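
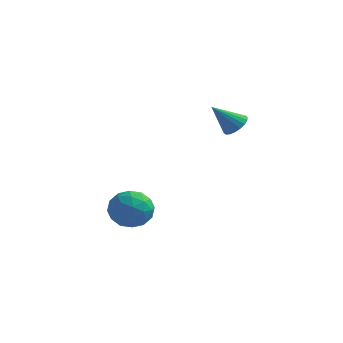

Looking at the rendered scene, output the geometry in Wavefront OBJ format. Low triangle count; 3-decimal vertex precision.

v 4.279 0.263 2.557
v 4.728 -0.308 2.626
v 3.321 -0.343 3.783
v 4.855 -0.092 2.832
v 4.868 0.195 2.984
v 4.764 0.495 3.051
v 4.564 0.75 3.021
v 4.308 0.908 2.898
v 4.046 0.938 2.709
v 3.831 0.835 2.489
v 3.704 0.618 2.282
v 3.691 0.331 2.131
v 3.795 0.031 2.063
v 3.995 -0.224 2.094
v 4.251 -0.382 2.216
v 4.513 -0.412 2.406
v -0.899 -1.377 -2.036
v -0.224 -0.527 -2.465
v -0.156 -2.593 -3.275
v 0.519 -1.743 -3.704
v 0.714 -2.158 -2.63
v 0.255 -1.406 -1.865
v -0.635 -1.714 -3.875
v -1.094 -0.962 -3.11
v -0.06 -0.735 -3.601
v 0.773 -1.01 -2.832
v -1.153 -2.11 -2.908
v -0.32 -2.385 -2.139
v -0.627 -0.845 -2.142
v 0.247 -2.275 -3.598
v 0.361 -2.519 -2.967
v 0.758 -2.019 -3.219
v -0.346 -1.362 -1.789
v 0.051 -0.863 -2.041
v 0.603 -1.821 -2.138
v -0.431 -2.257 -3.699
v -0.034 -1.758 -3.951
v -1.138 -1.101 -2.521
v -0.741 -0.601 -2.773
v -0.983 -1.299 -3.602
v -0.134 -0.468 -3.062
v 0.303 -1.183 -3.79
v -0.375 -1.165 -3.891
v -0.645 -0.724 -3.441
v 0.356 -0.63 -2.609
v 0.793 -1.344 -3.338
v 0.908 -1.588 -2.707
v 0.638 -1.146 -2.257
v 0.453 -0.752 -3.278
v -1.173 -1.776 -2.402
v -0.736 -2.49 -3.131
v -1.018 -1.974 -3.483
v -1.288 -1.532 -3.033
v -0.683 -1.937 -1.95
v -0.246 -2.652 -2.678
v 0.265 -2.396 -2.299
v -0.005 -1.955 -1.849
v -0.833 -2.368 -2.462
f 2 1 4
f 2 4 3
f 4 1 5
f 4 5 3
f 5 1 6
f 5 6 3
f 6 1 7
f 6 7 3
f 7 1 8
f 7 8 3
f 8 1 9
f 8 9 3
f 9 1 10
f 9 10 3
f 10 1 11
f 10 11 3
f 11 1 12
f 11 12 3
f 12 1 13
f 12 13 3
f 13 1 14
f 13 14 3
f 14 1 15
f 14 15 3
f 15 1 16
f 15 16 3
f 16 1 2
f 16 2 3
f 17 54 33
f 54 28 57
f 33 57 22
f 54 57 33
f 17 33 29
f 33 22 34
f 29 34 18
f 33 34 29
f 17 29 38
f 29 18 39
f 38 39 24
f 29 39 38
f 17 38 50
f 38 24 53
f 50 53 27
f 38 53 50
f 17 50 54
f 50 27 58
f 54 58 28
f 50 58 54
f 18 34 45
f 34 22 48
f 45 48 26
f 34 48 45
f 22 57 35
f 57 28 56
f 35 56 21
f 57 56 35
f 28 58 55
f 58 27 51
f 55 51 19
f 58 51 55
f 27 53 52
f 53 24 40
f 52 40 23
f 53 40 52
f 24 39 44
f 39 18 41
f 44 41 25
f 39 41 44
f 20 46 32
f 46 26 47
f 32 47 21
f 46 47 32
f 20 32 30
f 32 21 31
f 30 31 19
f 32 31 30
f 20 30 37
f 30 19 36
f 37 36 23
f 30 36 37
f 20 37 42
f 37 23 43
f 42 43 25
f 37 43 42
f 20 42 46
f 42 25 49
f 46 49 26
f 42 49 46
f 21 47 35
f 47 26 48
f 35 48 22
f 47 48 35
f 19 31 55
f 31 21 56
f 55 56 28
f 31 56 55
f 23 36 52
f 36 19 51
f 52 51 27
f 36 51 52
f 25 43 44
f 43 23 40
f 44 40 24
f 43 40 44
f 26 49 45
f 49 25 41
f 45 41 18
f 49 41 45



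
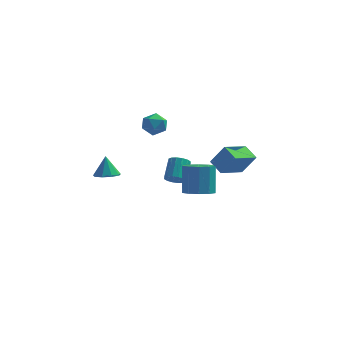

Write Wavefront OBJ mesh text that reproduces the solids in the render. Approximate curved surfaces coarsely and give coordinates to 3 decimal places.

v 3.072 -3.28 0.368
v 2.386 -2.63 0.802
v 3.993 -1.913 -0.221
v 3.307 -1.263 0.214
v 3.833 -3.277 1.566
v 3.147 -2.627 2.001
v 4.754 -1.91 0.978
v 4.068 -1.26 1.412
v -3.63 -1.038 -1.787
v -3.209 -1.632 -1.536
v -3.79 -0.622 -0.533
v -2.897 -1.219 -1.633
v -2.928 -0.721 -1.802
v -3.287 -0.371 -1.964
v -3.806 -0.334 -2.043
v -4.243 -0.625 -2.002
v -4.393 -1.11 -1.86
v -4.185 -1.561 -1.684
v -3.718 -1.767 -1.556
v 1.993 -3.824 -0.935
v 2.799 -3.398 -1.063
v 2.673 -2.671 0.568
v 1.867 -3.096 0.695
v 2.387 -3.053 -1.249
v 2.26 -2.326 0.382
v 1.824 -3.003 -1.315
v 1.698 -2.275 0.316
v 1.326 -3.266 -1.236
v 1.2 -2.538 0.395
v 1.083 -3.742 -1.042
v 0.957 -3.015 0.588
v 1.187 -4.249 -0.808
v 1.061 -3.522 0.823
v 1.6 -4.594 -0.622
v 1.473 -3.867 1.009
v 2.162 -4.645 -0.556
v 2.036 -3.917 1.075
v 2.66 -4.382 -0.635
v 2.534 -3.654 0.996
v 2.903 -3.905 -0.828
v 2.777 -3.178 0.802
v -0.331 1.62 -3.294
v 0.273 1.762 -3.49
v 0.314 2.863 -2.562
v -0.289 2.72 -2.366
v 0.071 1.94 -3.692
v 0.112 3.041 -2.764
v -0.238 2.032 -3.787
v -0.197 3.133 -2.86
v -0.572 2.014 -3.751
v -0.531 3.114 -2.823
v -0.841 1.89 -3.592
v -0.8 2.99 -2.664
v -0.974 1.693 -3.353
v -0.933 2.794 -2.425
v -0.934 1.477 -3.098
v -0.893 2.578 -2.17
v -0.732 1.299 -2.896
v -0.691 2.4 -1.968
v -0.423 1.207 -2.8
v -0.382 2.308 -1.873
v -0.089 1.226 -2.837
v -0.048 2.326 -1.909
v 0.18 1.35 -2.996
v 0.221 2.45 -2.068
v 0.313 1.546 -3.235
v 0.354 2.647 -2.307
v -1.369 1.452 2.026
v -0.79 1.564 1.456
v -1.99 0.596 1.224
v -1.411 0.708 0.654
v -1.23 0.317 1.352
v -0.846 0.846 1.848
v -1.934 1.314 0.832
v -1.55 1.843 1.328
v -1.139 1.479 0.719
v -0.704 0.863 1.04
v -2.076 1.297 1.64
v -1.641 0.681 1.961
f 2 4 1
f 5 2 1
f 1 4 3
f 3 5 1
f 2 8 4
f 6 2 5
f 6 8 2
f 4 8 3
f 7 5 3
f 3 8 7
f 7 6 5
f 8 6 7
f 10 9 12
f 10 12 11
f 12 9 13
f 12 13 11
f 13 9 14
f 13 14 11
f 14 9 15
f 14 15 11
f 15 9 16
f 15 16 11
f 16 9 17
f 16 17 11
f 17 9 18
f 17 18 11
f 18 9 19
f 18 19 11
f 19 9 10
f 19 10 11
f 21 20 24
f 21 24 22
f 22 24 25
f 22 25 23
f 24 20 26
f 24 26 25
f 25 26 27
f 25 27 23
f 26 20 28
f 26 28 27
f 27 28 29
f 27 29 23
f 28 20 30
f 28 30 29
f 29 30 31
f 29 31 23
f 30 20 32
f 30 32 31
f 31 32 33
f 31 33 23
f 32 20 34
f 32 34 33
f 33 34 35
f 33 35 23
f 34 20 36
f 34 36 35
f 35 36 37
f 35 37 23
f 36 20 38
f 36 38 37
f 37 38 39
f 37 39 23
f 38 20 40
f 38 40 39
f 39 40 41
f 39 41 23
f 40 20 21
f 40 21 41
f 41 21 22
f 41 22 23
f 43 42 46
f 43 46 44
f 44 46 47
f 44 47 45
f 46 42 48
f 46 48 47
f 47 48 49
f 47 49 45
f 48 42 50
f 48 50 49
f 49 50 51
f 49 51 45
f 50 42 52
f 50 52 51
f 51 52 53
f 51 53 45
f 52 42 54
f 52 54 53
f 53 54 55
f 53 55 45
f 54 42 56
f 54 56 55
f 55 56 57
f 55 57 45
f 56 42 58
f 56 58 57
f 57 58 59
f 57 59 45
f 58 42 60
f 58 60 59
f 59 60 61
f 59 61 45
f 60 42 62
f 60 62 61
f 61 62 63
f 61 63 45
f 62 42 64
f 62 64 63
f 63 64 65
f 63 65 45
f 64 42 66
f 64 66 65
f 65 66 67
f 65 67 45
f 66 42 43
f 66 43 67
f 67 43 44
f 67 44 45
f 68 79 73
f 68 73 69
f 68 69 75
f 68 75 78
f 68 78 79
f 69 73 77
f 73 79 72
f 79 78 70
f 78 75 74
f 75 69 76
f 71 77 72
f 71 72 70
f 71 70 74
f 71 74 76
f 71 76 77
f 72 77 73
f 70 72 79
f 74 70 78
f 76 74 75
f 77 76 69



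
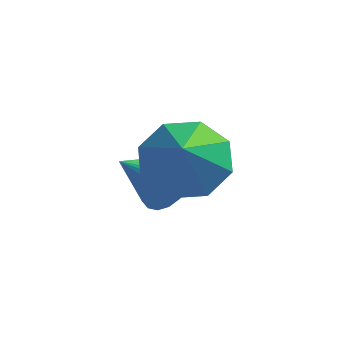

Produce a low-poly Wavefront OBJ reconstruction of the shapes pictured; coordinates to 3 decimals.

v -2.285 0.011 -0.571
v -1.641 -0.471 -1.18
v -1.975 -1.091 0.631
v -1.296 0.08 -0.763
v -1.531 0.592 -0.233
v -2.207 0.763 0.099
v -2.93 0.494 0.039
v -3.274 -0.058 -0.379
v -3.04 -0.569 -0.909
v -2.363 -0.74 -1.241
v -3.061 1.056 -2.277
v -2.46 0.99 -1.817
v -3.879 0.404 -1.303
v -2.591 1.289 -1.727
v -2.815 1.541 -1.746
v -3.088 1.698 -1.871
v -3.356 1.727 -2.076
v -3.565 1.623 -2.321
v -3.674 1.408 -2.557
v -3.662 1.122 -2.738
v -3.531 0.823 -2.828
v -3.306 0.571 -2.808
v -3.033 0.415 -2.684
v -2.766 0.385 -2.479
v -2.557 0.489 -2.234
v -2.448 0.705 -1.998
f 2 1 4
f 2 4 3
f 4 1 5
f 4 5 3
f 5 1 6
f 5 6 3
f 6 1 7
f 6 7 3
f 7 1 8
f 7 8 3
f 8 1 9
f 8 9 3
f 9 1 10
f 9 10 3
f 10 1 2
f 10 2 3
f 12 11 14
f 12 14 13
f 14 11 15
f 14 15 13
f 15 11 16
f 15 16 13
f 16 11 17
f 16 17 13
f 17 11 18
f 17 18 13
f 18 11 19
f 18 19 13
f 19 11 20
f 19 20 13
f 20 11 21
f 20 21 13
f 21 11 22
f 21 22 13
f 22 11 23
f 22 23 13
f 23 11 24
f 23 24 13
f 24 11 25
f 24 25 13
f 25 11 26
f 25 26 13
f 26 11 12
f 26 12 13



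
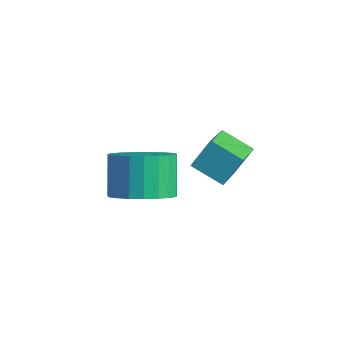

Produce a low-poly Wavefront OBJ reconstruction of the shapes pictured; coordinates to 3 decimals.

v -2.755 -1.476 0.014
v -1.877 -1.307 0.415
v -2.487 -0.635 1.468
v -3.365 -0.804 1.066
v -1.926 -0.98 0.178
v -2.536 -0.307 1.23
v -2.118 -0.738 -0.088
v -2.728 -0.066 0.964
v -2.42 -0.624 -0.337
v -3.031 0.048 0.716
v -2.781 -0.658 -0.524
v -3.391 0.015 0.528
v -3.136 -0.832 -0.619
v -3.747 -0.16 0.433
v -3.426 -1.119 -0.604
v -4.036 -0.446 0.448
v -3.6 -1.467 -0.482
v -4.21 -0.794 0.57
v -3.627 -1.816 -0.275
v -4.238 -1.144 0.777
v -3.504 -2.107 -0.018
v -4.114 -1.435 1.035
v -3.251 -2.289 0.245
v -3.862 -1.616 1.297
v -2.913 -2.33 0.468
v -3.523 -1.658 1.52
v -2.547 -2.224 0.612
v -3.157 -1.551 1.665
v -2.217 -1.988 0.653
v -2.827 -1.316 1.705
v -1.98 -1.664 0.583
v -2.59 -0.992 1.636
v -0.736 -1.742 2.99
v -0.575 -1.133 3.741
v -1.411 -0.479 2.112
v -1.249 0.13 2.862
v 0.209 -1.51 2.598
v 0.371 -0.901 3.348
v -0.465 -0.247 1.719
v -0.304 0.362 2.47
f 2 1 5
f 2 5 3
f 3 5 6
f 3 6 4
f 5 1 7
f 5 7 6
f 6 7 8
f 6 8 4
f 7 1 9
f 7 9 8
f 8 9 10
f 8 10 4
f 9 1 11
f 9 11 10
f 10 11 12
f 10 12 4
f 11 1 13
f 11 13 12
f 12 13 14
f 12 14 4
f 13 1 15
f 13 15 14
f 14 15 16
f 14 16 4
f 15 1 17
f 15 17 16
f 16 17 18
f 16 18 4
f 17 1 19
f 17 19 18
f 18 19 20
f 18 20 4
f 19 1 21
f 19 21 20
f 20 21 22
f 20 22 4
f 21 1 23
f 21 23 22
f 22 23 24
f 22 24 4
f 23 1 25
f 23 25 24
f 24 25 26
f 24 26 4
f 25 1 27
f 25 27 26
f 26 27 28
f 26 28 4
f 27 1 29
f 27 29 28
f 28 29 30
f 28 30 4
f 29 1 31
f 29 31 30
f 30 31 32
f 30 32 4
f 31 1 2
f 31 2 32
f 32 2 3
f 32 3 4
f 34 36 33
f 37 34 33
f 33 36 35
f 35 37 33
f 34 40 36
f 38 34 37
f 38 40 34
f 36 40 35
f 39 37 35
f 35 40 39
f 39 38 37
f 40 38 39



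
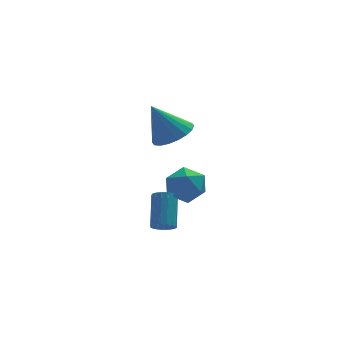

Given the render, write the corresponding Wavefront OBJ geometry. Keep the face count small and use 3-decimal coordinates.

v 1.21 1.256 -3.877
v 1.759 1.165 -3.939
v 2.099 2.373 -2.705
v 1.55 2.464 -2.643
v 1.706 1.36 -4.116
v 2.046 2.568 -2.881
v 1.54 1.532 -4.237
v 1.879 2.739 -3.002
v 1.298 1.64 -4.276
v 1.637 2.847 -3.041
v 1.035 1.66 -4.224
v 1.375 2.867 -2.989
v 0.813 1.588 -4.092
v 1.153 2.795 -2.858
v 0.682 1.44 -3.912
v 1.022 2.647 -2.677
v 0.672 1.25 -3.723
v 1.011 2.457 -2.488
v 0.785 1.061 -3.57
v 1.125 2.268 -2.335
v 0.996 0.917 -3.487
v 1.335 2.124 -2.252
v 1.255 0.851 -3.494
v 1.595 2.058 -2.259
v 1.505 0.878 -3.588
v 1.844 2.085 -2.353
v 1.687 0.991 -3.749
v 2.026 2.199 -2.514
v 1.868 2.244 1.113
v 2.573 2.896 1.391
v 0.992 2.496 2.747
v 2.273 3.155 1.19
v 1.892 3.234 0.973
v 1.506 3.116 0.785
v 1.192 2.826 0.661
v 1.012 2.42 0.627
v 1.001 1.98 0.69
v 1.162 1.592 0.836
v 1.463 1.333 1.037
v 1.844 1.254 1.254
v 2.229 1.371 1.442
v 2.543 1.662 1.566
v 2.724 2.067 1.599
v 2.734 2.508 1.537
v 1.56 2.221 -1.486
v 2.417 2.624 -1.137
v 2.363 1.636 -2.783
v 3.22 2.039 -2.434
v 2.796 1.26 -1.952
v 2.3 1.622 -1.151
v 2.48 2.638 -2.769
v 1.984 3 -1.968
v 2.986 2.882 -1.93
v 3.181 2.031 -1.425
v 1.599 2.229 -2.495
v 1.794 1.378 -1.99
f 2 1 5
f 2 5 3
f 3 5 6
f 3 6 4
f 5 1 7
f 5 7 6
f 6 7 8
f 6 8 4
f 7 1 9
f 7 9 8
f 8 9 10
f 8 10 4
f 9 1 11
f 9 11 10
f 10 11 12
f 10 12 4
f 11 1 13
f 11 13 12
f 12 13 14
f 12 14 4
f 13 1 15
f 13 15 14
f 14 15 16
f 14 16 4
f 15 1 17
f 15 17 16
f 16 17 18
f 16 18 4
f 17 1 19
f 17 19 18
f 18 19 20
f 18 20 4
f 19 1 21
f 19 21 20
f 20 21 22
f 20 22 4
f 21 1 23
f 21 23 22
f 22 23 24
f 22 24 4
f 23 1 25
f 23 25 24
f 24 25 26
f 24 26 4
f 25 1 27
f 25 27 26
f 26 27 28
f 26 28 4
f 27 1 2
f 27 2 28
f 28 2 3
f 28 3 4
f 30 29 32
f 30 32 31
f 32 29 33
f 32 33 31
f 33 29 34
f 33 34 31
f 34 29 35
f 34 35 31
f 35 29 36
f 35 36 31
f 36 29 37
f 36 37 31
f 37 29 38
f 37 38 31
f 38 29 39
f 38 39 31
f 39 29 40
f 39 40 31
f 40 29 41
f 40 41 31
f 41 29 42
f 41 42 31
f 42 29 43
f 42 43 31
f 43 29 44
f 43 44 31
f 44 29 30
f 44 30 31
f 45 56 50
f 45 50 46
f 45 46 52
f 45 52 55
f 45 55 56
f 46 50 54
f 50 56 49
f 56 55 47
f 55 52 51
f 52 46 53
f 48 54 49
f 48 49 47
f 48 47 51
f 48 51 53
f 48 53 54
f 49 54 50
f 47 49 56
f 51 47 55
f 53 51 52
f 54 53 46



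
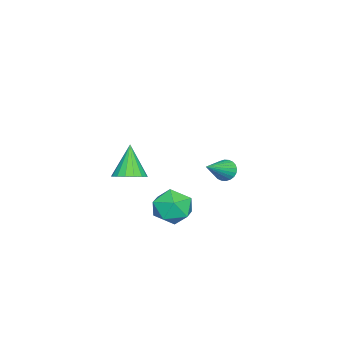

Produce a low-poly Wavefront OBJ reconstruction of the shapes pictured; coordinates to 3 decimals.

v -3.142 3.172 0.901
v -2.827 3.505 0.58
v -1.858 2.748 1.719
v -2.885 3.642 0.74
v -2.981 3.707 0.925
v -3.102 3.691 1.107
v -3.229 3.596 1.257
v -3.342 3.436 1.353
v -3.426 3.235 1.38
v -3.466 3.025 1.334
v -3.457 2.838 1.222
v -3.4 2.701 1.062
v -3.303 2.636 0.877
v -3.182 2.652 0.696
v -3.055 2.748 0.546
v -2.942 2.908 0.45
v -2.858 3.108 0.423
v -2.818 3.318 0.468
v 2.605 1.1 3.257
v 3.1 1.477 3.6
v 1.855 0.86 4.603
v 2.868 1.709 3.512
v 2.575 1.801 3.365
v 2.29 1.733 3.194
v 2.076 1.52 3.037
v 1.984 1.211 2.931
v 2.034 0.877 2.899
v 2.215 0.593 2.949
v 2.485 0.426 3.069
v 2.783 0.413 3.233
v 3.04 0.558 3.402
v 3.197 0.827 3.538
v 3.219 1.158 3.609
v 1.754 3.333 1.997
v 2.575 2.897 2.106
v 1.385 2.363 0.894
v 2.206 1.927 1.003
v 1.553 1.868 1.671
v 1.781 2.467 2.352
v 2.179 2.793 0.648
v 2.407 3.392 1.329
v 2.838 2.563 1.272
v 2.451 1.992 1.904
v 1.509 3.268 1.096
v 1.122 2.697 1.728
f 2 1 4
f 2 4 3
f 4 1 5
f 4 5 3
f 5 1 6
f 5 6 3
f 6 1 7
f 6 7 3
f 7 1 8
f 7 8 3
f 8 1 9
f 8 9 3
f 9 1 10
f 9 10 3
f 10 1 11
f 10 11 3
f 11 1 12
f 11 12 3
f 12 1 13
f 12 13 3
f 13 1 14
f 13 14 3
f 14 1 15
f 14 15 3
f 15 1 16
f 15 16 3
f 16 1 17
f 16 17 3
f 17 1 18
f 17 18 3
f 18 1 2
f 18 2 3
f 20 19 22
f 20 22 21
f 22 19 23
f 22 23 21
f 23 19 24
f 23 24 21
f 24 19 25
f 24 25 21
f 25 19 26
f 25 26 21
f 26 19 27
f 26 27 21
f 27 19 28
f 27 28 21
f 28 19 29
f 28 29 21
f 29 19 30
f 29 30 21
f 30 19 31
f 30 31 21
f 31 19 32
f 31 32 21
f 32 19 33
f 32 33 21
f 33 19 20
f 33 20 21
f 34 45 39
f 34 39 35
f 34 35 41
f 34 41 44
f 34 44 45
f 35 39 43
f 39 45 38
f 45 44 36
f 44 41 40
f 41 35 42
f 37 43 38
f 37 38 36
f 37 36 40
f 37 40 42
f 37 42 43
f 38 43 39
f 36 38 45
f 40 36 44
f 42 40 41
f 43 42 35



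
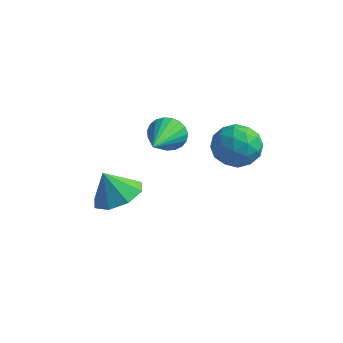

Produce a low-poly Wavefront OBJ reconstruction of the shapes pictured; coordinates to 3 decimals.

v -0.656 -1.453 0.46
v -0.236 -1.568 -0.212
v -0.064 -3.387 1.16
v -0.011 -1.427 -0.012
v 0.104 -1.29 0.269
v 0.086 -1.181 0.583
v -0.059 -1.12 0.876
v -0.308 -1.116 1.096
v -0.617 -1.171 1.207
v -0.932 -1.274 1.189
v -1.2 -1.408 1.044
v -1.374 -1.55 0.799
v -1.424 -1.675 0.495
v -1.34 -1.762 0.185
v -1.139 -1.796 -0.078
v -0.854 -1.77 -0.248
v -0.535 -1.689 -0.295
v 1.31 -0.383 0.448
v 2.246 -0.148 0.057
v 1.934 -1.812 1.083
v 2.87 -1.577 0.692
v 2.48 -1.019 1.479
v 2.094 -0.136 1.087
v 2.086 -1.824 0.053
v 1.7 -0.941 -0.339
v 2.725 -1.039 -0.187
v 2.969 -0.541 0.694
v 1.211 -1.419 0.446
v 1.455 -0.921 1.327
v 1.723 -0.14 0.197
v 2.457 -1.82 0.943
v 2.228 -1.492 1.406
v 2.778 -1.354 1.176
v 1.634 -0.133 0.802
v 2.184 0.006 0.572
v 2.321 -0.507 1.408
v 1.996 -1.966 0.568
v 2.546 -1.827 0.338
v 1.402 -0.606 -0.036
v 1.952 -0.468 -0.266
v 1.859 -1.453 -0.268
v 2.555 -0.525 -0.176
v 2.922 -1.366 0.197
v 2.461 -1.511 -0.179
v 2.234 -0.992 -0.409
v 2.698 -0.233 0.342
v 3.065 -1.073 0.715
v 2.835 -0.745 1.178
v 2.609 -0.226 0.947
v 2.98 -0.757 0.198
v 1.115 -0.887 0.425
v 1.482 -1.727 0.798
v 1.571 -1.734 0.193
v 1.345 -1.215 -0.038
v 1.258 -0.594 0.943
v 1.625 -1.435 1.316
v 1.946 -0.968 1.549
v 1.719 -0.449 1.319
v 1.2 -1.203 0.942
v -2.322 -2.39 -3.187
v -1.455 -2.977 -2.887
v -2.878 -2.59 -1.973
v -1.367 -2.166 -2.713
v -1.839 -1.486 -2.817
v -2.594 -1.336 -3.138
v -3.19 -1.803 -3.487
v -3.278 -2.614 -3.661
v -2.806 -3.294 -3.557
v -2.051 -3.445 -3.237
f 2 1 4
f 2 4 3
f 4 1 5
f 4 5 3
f 5 1 6
f 5 6 3
f 6 1 7
f 6 7 3
f 7 1 8
f 7 8 3
f 8 1 9
f 8 9 3
f 9 1 10
f 9 10 3
f 10 1 11
f 10 11 3
f 11 1 12
f 11 12 3
f 12 1 13
f 12 13 3
f 13 1 14
f 13 14 3
f 14 1 15
f 14 15 3
f 15 1 16
f 15 16 3
f 16 1 17
f 16 17 3
f 17 1 2
f 17 2 3
f 18 55 34
f 55 29 58
f 34 58 23
f 55 58 34
f 18 34 30
f 34 23 35
f 30 35 19
f 34 35 30
f 18 30 39
f 30 19 40
f 39 40 25
f 30 40 39
f 18 39 51
f 39 25 54
f 51 54 28
f 39 54 51
f 18 51 55
f 51 28 59
f 55 59 29
f 51 59 55
f 19 35 46
f 35 23 49
f 46 49 27
f 35 49 46
f 23 58 36
f 58 29 57
f 36 57 22
f 58 57 36
f 29 59 56
f 59 28 52
f 56 52 20
f 59 52 56
f 28 54 53
f 54 25 41
f 53 41 24
f 54 41 53
f 25 40 45
f 40 19 42
f 45 42 26
f 40 42 45
f 21 47 33
f 47 27 48
f 33 48 22
f 47 48 33
f 21 33 31
f 33 22 32
f 31 32 20
f 33 32 31
f 21 31 38
f 31 20 37
f 38 37 24
f 31 37 38
f 21 38 43
f 38 24 44
f 43 44 26
f 38 44 43
f 21 43 47
f 43 26 50
f 47 50 27
f 43 50 47
f 22 48 36
f 48 27 49
f 36 49 23
f 48 49 36
f 20 32 56
f 32 22 57
f 56 57 29
f 32 57 56
f 24 37 53
f 37 20 52
f 53 52 28
f 37 52 53
f 26 44 45
f 44 24 41
f 45 41 25
f 44 41 45
f 27 50 46
f 50 26 42
f 46 42 19
f 50 42 46
f 61 60 63
f 61 63 62
f 63 60 64
f 63 64 62
f 64 60 65
f 64 65 62
f 65 60 66
f 65 66 62
f 66 60 67
f 66 67 62
f 67 60 68
f 67 68 62
f 68 60 69
f 68 69 62
f 69 60 61
f 69 61 62



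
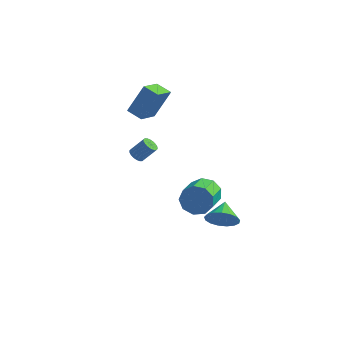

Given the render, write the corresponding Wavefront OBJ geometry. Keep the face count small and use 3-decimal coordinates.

v 2.536 0.218 -4.035
v 3.123 0.682 -4.771
v 2.244 1.462 -3.485
v 2.664 0.665 -4.976
v 2.176 0.545 -4.965
v 1.771 0.351 -4.741
v 1.54 0.126 -4.355
v 1.538 -0.077 -3.896
v 1.764 -0.213 -3.468
v 2.167 -0.25 -3.17
v 2.655 -0.18 -3.07
v 3.115 -0.018 -3.191
v 3.443 0.198 -3.505
v 3.562 0.418 -3.941
v 3.447 0.593 -4.398
v -1.133 -3.606 3.421
v -0.726 -3.768 3.16
v -0.019 -3.436 4.059
v -0.427 -3.274 4.319
v -0.744 -3.551 3.095
v -0.038 -3.219 3.993
v -0.84 -3.346 3.094
v -0.134 -3.013 3.993
v -0.994 -3.192 3.158
v -0.288 -2.859 4.057
v -1.176 -3.12 3.274
v -0.469 -2.787 4.173
v -1.349 -3.144 3.419
v -0.642 -2.812 4.318
v -1.479 -3.26 3.564
v -0.773 -2.927 4.463
v -1.541 -3.444 3.681
v -0.834 -3.112 4.58
v -1.522 -3.661 3.747
v -0.816 -3.329 4.645
v -1.426 -3.867 3.747
v -0.72 -3.534 4.646
v -1.272 -4.021 3.683
v -0.566 -3.688 4.582
v -1.091 -4.093 3.567
v -0.384 -3.76 4.466
v -0.918 -4.068 3.422
v -0.211 -3.736 4.321
v -0.787 -3.953 3.277
v -0.081 -3.62 4.176
v 1.377 0.376 -2.064
v 1.759 0.775 -1.195
v 1.966 -1.058 -0.446
v 1.583 -1.456 -1.316
v 1.059 0.716 -1.145
v 1.265 -1.117 -0.397
v 0.507 0.498 -1.526
v 0.714 -1.334 -0.777
v 0.362 0.223 -2.158
v 0.569 -1.609 -1.41
v 0.692 0.02 -2.747
v 0.899 -1.812 -1.998
v 1.342 -0.017 -3.016
v 1.549 -1.849 -2.267
v 2.009 0.131 -2.84
v 2.215 -1.702 -2.091
v 2.379 0.393 -2.301
v 2.586 -1.44 -1.552
v 2.28 0.647 -1.651
v 2.487 -1.185 -0.903
v -3.009 3.448 1.28
v -3.204 1.925 2.01
v -4.013 3.717 1.572
v -4.208 2.194 2.303
v -2.272 4.226 3.097
v -2.467 2.703 3.828
v -3.276 4.495 3.39
v -3.471 2.972 4.12
f 2 1 4
f 2 4 3
f 4 1 5
f 4 5 3
f 5 1 6
f 5 6 3
f 6 1 7
f 6 7 3
f 7 1 8
f 7 8 3
f 8 1 9
f 8 9 3
f 9 1 10
f 9 10 3
f 10 1 11
f 10 11 3
f 11 1 12
f 11 12 3
f 12 1 13
f 12 13 3
f 13 1 14
f 13 14 3
f 14 1 15
f 14 15 3
f 15 1 2
f 15 2 3
f 17 16 20
f 17 20 18
f 18 20 21
f 18 21 19
f 20 16 22
f 20 22 21
f 21 22 23
f 21 23 19
f 22 16 24
f 22 24 23
f 23 24 25
f 23 25 19
f 24 16 26
f 24 26 25
f 25 26 27
f 25 27 19
f 26 16 28
f 26 28 27
f 27 28 29
f 27 29 19
f 28 16 30
f 28 30 29
f 29 30 31
f 29 31 19
f 30 16 32
f 30 32 31
f 31 32 33
f 31 33 19
f 32 16 34
f 32 34 33
f 33 34 35
f 33 35 19
f 34 16 36
f 34 36 35
f 35 36 37
f 35 37 19
f 36 16 38
f 36 38 37
f 37 38 39
f 37 39 19
f 38 16 40
f 38 40 39
f 39 40 41
f 39 41 19
f 40 16 42
f 40 42 41
f 41 42 43
f 41 43 19
f 42 16 44
f 42 44 43
f 43 44 45
f 43 45 19
f 44 16 17
f 44 17 45
f 45 17 18
f 45 18 19
f 47 46 50
f 47 50 48
f 48 50 51
f 48 51 49
f 50 46 52
f 50 52 51
f 51 52 53
f 51 53 49
f 52 46 54
f 52 54 53
f 53 54 55
f 53 55 49
f 54 46 56
f 54 56 55
f 55 56 57
f 55 57 49
f 56 46 58
f 56 58 57
f 57 58 59
f 57 59 49
f 58 46 60
f 58 60 59
f 59 60 61
f 59 61 49
f 60 46 62
f 60 62 61
f 61 62 63
f 61 63 49
f 62 46 64
f 62 64 63
f 63 64 65
f 63 65 49
f 64 46 47
f 64 47 65
f 65 47 48
f 65 48 49
f 67 69 66
f 70 67 66
f 66 69 68
f 68 70 66
f 67 73 69
f 71 67 70
f 71 73 67
f 69 73 68
f 72 70 68
f 68 73 72
f 72 71 70
f 73 71 72



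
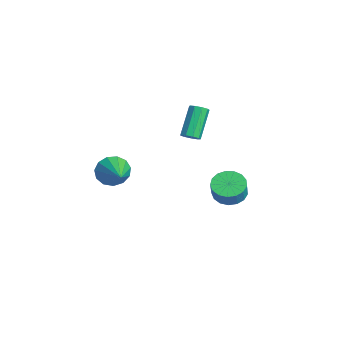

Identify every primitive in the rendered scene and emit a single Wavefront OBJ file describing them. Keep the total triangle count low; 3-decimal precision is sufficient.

v 0.794 4.087 -3.398
v 1.594 4.605 -3.624
v 2.027 4.371 -2.629
v 1.226 3.853 -2.402
v 1.309 4.92 -3.426
v 1.742 4.686 -2.431
v 0.906 5.044 -3.221
v 1.338 4.811 -2.226
v 0.477 4.95 -3.057
v 0.909 4.716 -2.062
v 0.12 4.657 -2.971
v 0.553 4.423 -1.976
v -0.082 4.234 -2.983
v 0.351 4 -1.987
v -0.083 3.777 -3.089
v 0.349 3.543 -2.094
v 0.116 3.391 -3.267
v 0.548 3.157 -2.271
v 0.471 3.165 -3.474
v 0.903 2.931 -2.479
v 0.899 3.15 -3.664
v 1.332 2.916 -2.669
v 1.304 3.349 -3.793
v 1.736 3.115 -2.797
v 1.591 3.718 -3.831
v 2.024 3.484 -2.836
v 1.696 4.171 -3.77
v 2.129 3.937 -2.775
v 1.776 -2.719 0.432
v 2.13 -2.272 -0.341
v 3.724 -2.881 1.228
v 2.015 -1.885 0.019
v 1.824 -1.763 0.51
v 1.618 -1.944 0.977
v 1.463 -2.371 1.27
v 1.407 -2.908 1.297
v 1.468 -3.385 1.05
v 1.627 -3.651 0.606
v 1.834 -3.62 0.107
v 2.022 -3.303 -0.289
v 2.133 -2.801 -0.456
v 1.677 1.521 2.047
v 1.935 1.196 2.407
v 0.941 2.033 3.874
v 0.683 2.359 3.513
v 2.13 1.514 2.358
v 1.136 2.351 3.825
v 2.114 1.835 2.163
v 1.119 2.672 3.63
v 1.893 2.01 1.914
v 0.898 2.847 3.381
v 1.571 1.956 1.727
v 0.576 2.793 3.193
v 1.299 1.699 1.689
v 0.304 2.536 3.156
v 1.204 1.359 1.819
v 0.209 2.196 3.285
v 1.33 1.095 2.055
v 0.336 1.932 3.522
v 1.619 1.03 2.287
v 0.625 1.868 3.754
f 2 1 5
f 2 5 3
f 3 5 6
f 3 6 4
f 5 1 7
f 5 7 6
f 6 7 8
f 6 8 4
f 7 1 9
f 7 9 8
f 8 9 10
f 8 10 4
f 9 1 11
f 9 11 10
f 10 11 12
f 10 12 4
f 11 1 13
f 11 13 12
f 12 13 14
f 12 14 4
f 13 1 15
f 13 15 14
f 14 15 16
f 14 16 4
f 15 1 17
f 15 17 16
f 16 17 18
f 16 18 4
f 17 1 19
f 17 19 18
f 18 19 20
f 18 20 4
f 19 1 21
f 19 21 20
f 20 21 22
f 20 22 4
f 21 1 23
f 21 23 22
f 22 23 24
f 22 24 4
f 23 1 25
f 23 25 24
f 24 25 26
f 24 26 4
f 25 1 27
f 25 27 26
f 26 27 28
f 26 28 4
f 27 1 2
f 27 2 28
f 28 2 3
f 28 3 4
f 30 29 32
f 30 32 31
f 32 29 33
f 32 33 31
f 33 29 34
f 33 34 31
f 34 29 35
f 34 35 31
f 35 29 36
f 35 36 31
f 36 29 37
f 36 37 31
f 37 29 38
f 37 38 31
f 38 29 39
f 38 39 31
f 39 29 40
f 39 40 31
f 40 29 41
f 40 41 31
f 41 29 30
f 41 30 31
f 43 42 46
f 43 46 44
f 44 46 47
f 44 47 45
f 46 42 48
f 46 48 47
f 47 48 49
f 47 49 45
f 48 42 50
f 48 50 49
f 49 50 51
f 49 51 45
f 50 42 52
f 50 52 51
f 51 52 53
f 51 53 45
f 52 42 54
f 52 54 53
f 53 54 55
f 53 55 45
f 54 42 56
f 54 56 55
f 55 56 57
f 55 57 45
f 56 42 58
f 56 58 57
f 57 58 59
f 57 59 45
f 58 42 60
f 58 60 59
f 59 60 61
f 59 61 45
f 60 42 43
f 60 43 61
f 61 43 44
f 61 44 45



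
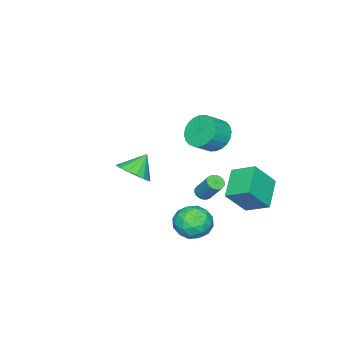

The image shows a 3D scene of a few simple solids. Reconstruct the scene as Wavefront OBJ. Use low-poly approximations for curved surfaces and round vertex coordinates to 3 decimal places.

v -0.856 1.892 2.426
v -0.29 2.664 2.019
v 0.662 2.339 2.727
v 0.096 1.568 3.134
v -0.462 2.851 2.336
v 0.49 2.526 3.044
v -0.694 2.891 2.666
v 0.258 2.566 3.374
v -0.951 2.78 2.96
v 0.001 2.455 3.668
v -1.193 2.533 3.173
v -0.241 2.208 3.881
v -1.384 2.189 3.272
v -0.432 1.864 3.98
v -1.494 1.8 3.242
v -0.542 1.475 3.95
v -1.508 1.425 3.088
v -0.556 1.1 3.796
v -1.422 1.121 2.833
v -0.47 0.796 3.541
v -1.25 0.934 2.516
v -0.298 0.609 3.224
v -1.018 0.894 2.186
v -0.066 0.569 2.894
v -0.761 1.005 1.892
v 0.191 0.68 2.6
v -0.519 1.252 1.679
v 0.433 0.927 2.387
v -0.328 1.596 1.58
v 0.624 1.271 2.288
v -0.218 1.985 1.61
v 0.734 1.66 2.318
v -0.204 2.36 1.764
v 0.748 2.035 2.472
v -0.949 -3.327 -2.256
v -0.126 -3.081 -1.634
v -1.871 -3.053 -1.144
v -0.253 -2.639 -1.848
v -0.539 -2.355 -2.155
v -0.919 -2.293 -2.486
v -1.306 -2.468 -2.764
v -1.611 -2.839 -2.925
v -1.764 -3.323 -2.933
v -1.731 -3.807 -2.786
v -1.518 -4.182 -2.518
v -1.175 -4.36 -2.189
v -0.781 -4.302 -1.876
v -0.424 -4.02 -1.65
v -0.188 -3.58 -1.562
v -3.767 -0.71 -4.33
v -3.258 -0.858 -4.334
v -2.964 0.122 -3.014
v -3.473 0.27 -3.01
v -3.259 -0.668 -4.474
v -2.964 0.311 -3.154
v -3.36 -0.487 -4.586
v -3.066 0.492 -3.266
v -3.542 -0.35 -4.647
v -3.248 0.63 -3.327
v -3.769 -0.284 -4.646
v -3.474 0.695 -3.325
v -3.995 -0.302 -4.582
v -3.7 0.677 -3.261
v -4.176 -0.401 -4.468
v -3.881 0.578 -3.147
v -4.276 -0.562 -4.326
v -3.982 0.418 -3.006
v -4.276 -0.751 -4.186
v -3.981 0.228 -2.866
v -4.174 -0.932 -4.074
v -3.88 0.047 -2.754
v -3.992 -1.07 -4.013
v -3.698 -0.09 -2.693
v -3.766 -1.135 -4.015
v -3.471 -0.156 -2.694
v -3.54 -1.117 -4.079
v -3.245 -0.138 -2.758
v -3.359 -1.018 -4.193
v -3.064 -0.039 -2.872
v -4.184 2.083 -2.922
v -3.1 1.471 -1.447
v -4.33 3.439 -2.25
v -3.246 2.827 -0.776
v -2.574 2.713 -3.844
v -1.49 2.101 -2.37
v -2.72 4.069 -3.173
v -1.636 3.457 -1.698
v 3.159 3.539 -2.416
v 3.714 2.947 -1.684
v 1.646 2.813 -1.856
v 2.201 2.221 -1.124
v 2.121 3.305 -1.003
v 3.056 3.753 -1.349
v 2.304 2.007 -2.191
v 3.239 2.455 -2.537
v 3.186 2 -1.545
v 3.073 2.802 -0.81
v 2.287 2.958 -2.73
v 2.174 3.76 -1.995
v 3.57 3.307 -2.099
v 1.79 2.453 -1.441
v 1.743 3.09 -1.37
v 2.07 2.742 -0.939
v 3.183 3.781 -1.902
v 3.509 3.433 -1.471
v 2.572 3.643 -1.071
v 1.851 2.327 -2.069
v 2.177 1.979 -1.638
v 3.29 3.018 -2.601
v 3.617 2.67 -2.17
v 2.788 2.117 -2.469
v 3.585 2.402 -1.587
v 2.696 1.975 -1.258
v 2.756 1.849 -1.885
v 3.306 2.113 -2.089
v 3.519 2.873 -1.155
v 2.629 2.446 -0.826
v 2.582 3.083 -0.755
v 3.132 3.347 -0.958
v 3.208 2.316 -1.073
v 2.731 3.314 -2.714
v 1.841 2.887 -2.385
v 2.228 2.413 -2.582
v 2.778 2.677 -2.785
v 2.664 3.785 -2.282
v 1.775 3.358 -1.953
v 2.054 3.647 -1.451
v 2.604 3.911 -1.655
v 2.152 3.444 -2.467
f 2 1 5
f 2 5 3
f 3 5 6
f 3 6 4
f 5 1 7
f 5 7 6
f 6 7 8
f 6 8 4
f 7 1 9
f 7 9 8
f 8 9 10
f 8 10 4
f 9 1 11
f 9 11 10
f 10 11 12
f 10 12 4
f 11 1 13
f 11 13 12
f 12 13 14
f 12 14 4
f 13 1 15
f 13 15 14
f 14 15 16
f 14 16 4
f 15 1 17
f 15 17 16
f 16 17 18
f 16 18 4
f 17 1 19
f 17 19 18
f 18 19 20
f 18 20 4
f 19 1 21
f 19 21 20
f 20 21 22
f 20 22 4
f 21 1 23
f 21 23 22
f 22 23 24
f 22 24 4
f 23 1 25
f 23 25 24
f 24 25 26
f 24 26 4
f 25 1 27
f 25 27 26
f 26 27 28
f 26 28 4
f 27 1 29
f 27 29 28
f 28 29 30
f 28 30 4
f 29 1 31
f 29 31 30
f 30 31 32
f 30 32 4
f 31 1 33
f 31 33 32
f 32 33 34
f 32 34 4
f 33 1 2
f 33 2 34
f 34 2 3
f 34 3 4
f 36 35 38
f 36 38 37
f 38 35 39
f 38 39 37
f 39 35 40
f 39 40 37
f 40 35 41
f 40 41 37
f 41 35 42
f 41 42 37
f 42 35 43
f 42 43 37
f 43 35 44
f 43 44 37
f 44 35 45
f 44 45 37
f 45 35 46
f 45 46 37
f 46 35 47
f 46 47 37
f 47 35 48
f 47 48 37
f 48 35 49
f 48 49 37
f 49 35 36
f 49 36 37
f 51 50 54
f 51 54 52
f 52 54 55
f 52 55 53
f 54 50 56
f 54 56 55
f 55 56 57
f 55 57 53
f 56 50 58
f 56 58 57
f 57 58 59
f 57 59 53
f 58 50 60
f 58 60 59
f 59 60 61
f 59 61 53
f 60 50 62
f 60 62 61
f 61 62 63
f 61 63 53
f 62 50 64
f 62 64 63
f 63 64 65
f 63 65 53
f 64 50 66
f 64 66 65
f 65 66 67
f 65 67 53
f 66 50 68
f 66 68 67
f 67 68 69
f 67 69 53
f 68 50 70
f 68 70 69
f 69 70 71
f 69 71 53
f 70 50 72
f 70 72 71
f 71 72 73
f 71 73 53
f 72 50 74
f 72 74 73
f 73 74 75
f 73 75 53
f 74 50 76
f 74 76 75
f 75 76 77
f 75 77 53
f 76 50 78
f 76 78 77
f 77 78 79
f 77 79 53
f 78 50 51
f 78 51 79
f 79 51 52
f 79 52 53
f 81 83 80
f 84 81 80
f 80 83 82
f 82 84 80
f 81 87 83
f 85 81 84
f 85 87 81
f 83 87 82
f 86 84 82
f 82 87 86
f 86 85 84
f 87 85 86
f 88 125 104
f 125 99 128
f 104 128 93
f 125 128 104
f 88 104 100
f 104 93 105
f 100 105 89
f 104 105 100
f 88 100 109
f 100 89 110
f 109 110 95
f 100 110 109
f 88 109 121
f 109 95 124
f 121 124 98
f 109 124 121
f 88 121 125
f 121 98 129
f 125 129 99
f 121 129 125
f 89 105 116
f 105 93 119
f 116 119 97
f 105 119 116
f 93 128 106
f 128 99 127
f 106 127 92
f 128 127 106
f 99 129 126
f 129 98 122
f 126 122 90
f 129 122 126
f 98 124 123
f 124 95 111
f 123 111 94
f 124 111 123
f 95 110 115
f 110 89 112
f 115 112 96
f 110 112 115
f 91 117 103
f 117 97 118
f 103 118 92
f 117 118 103
f 91 103 101
f 103 92 102
f 101 102 90
f 103 102 101
f 91 101 108
f 101 90 107
f 108 107 94
f 101 107 108
f 91 108 113
f 108 94 114
f 113 114 96
f 108 114 113
f 91 113 117
f 113 96 120
f 117 120 97
f 113 120 117
f 92 118 106
f 118 97 119
f 106 119 93
f 118 119 106
f 90 102 126
f 102 92 127
f 126 127 99
f 102 127 126
f 94 107 123
f 107 90 122
f 123 122 98
f 107 122 123
f 96 114 115
f 114 94 111
f 115 111 95
f 114 111 115
f 97 120 116
f 120 96 112
f 116 112 89
f 120 112 116



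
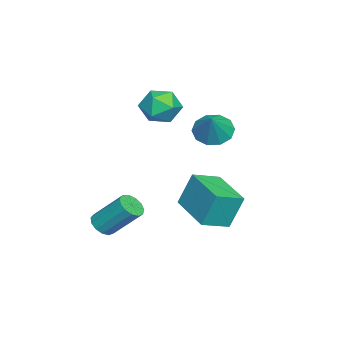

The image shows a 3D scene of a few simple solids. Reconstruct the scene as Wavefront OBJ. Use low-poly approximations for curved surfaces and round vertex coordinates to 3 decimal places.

v -1.294 -1.643 4.121
v -0.565 -1.333 4.712
v -0.215 -2.247 3.108
v 0.514 -1.937 3.699
v -0.078 -2.673 3.989
v -0.745 -2.3 4.616
v -0.035 -1.28 3.204
v -0.702 -0.907 3.831
v 0.213 -1.108 4.146
v 0.186 -1.969 4.631
v -0.966 -1.611 3.189
v -0.993 -2.472 3.674
v 0.655 0.681 3.272
v 1.197 1.108 2.726
v 1.605 0.799 4.308
v 0.883 1.477 2.973
v 0.481 1.542 3.334
v 0.146 1.278 3.672
v 0.005 0.786 3.856
v 0.113 0.254 3.818
v 0.427 -0.114 3.571
v 0.829 -0.179 3.21
v 1.164 0.085 2.873
v 1.305 0.577 2.688
v 2.775 -3.41 -1.652
v 3.402 -3.526 -1.601
v 3.532 -2.247 -0.257
v 2.905 -2.13 -0.308
v 3.367 -3.265 -1.847
v 3.497 -1.985 -0.503
v 3.144 -3.049 -2.031
v 3.274 -1.77 -0.687
v 2.804 -2.948 -2.094
v 2.934 -1.669 -0.75
v 2.454 -2.993 -2.017
v 2.584 -1.714 -0.673
v 2.207 -3.171 -1.824
v 2.337 -1.892 -0.48
v 2.14 -3.424 -1.577
v 2.27 -2.145 -0.233
v 2.274 -3.673 -1.353
v 2.404 -2.394 -0.009
v 2.568 -3.838 -1.224
v 2.698 -2.559 0.12
v 2.927 -3.867 -1.231
v 3.057 -2.588 0.113
v 3.238 -3.751 -1.372
v 3.368 -2.472 -0.028
v 2.368 -0.374 -0.186
v 2.179 0.178 1.369
v 1.504 0.565 -0.624
v 1.314 1.117 0.93
v 3.986 0.983 -0.47
v 3.796 1.535 1.084
v 3.121 1.922 -0.909
v 2.932 2.474 0.646
f 1 12 6
f 1 6 2
f 1 2 8
f 1 8 11
f 1 11 12
f 2 6 10
f 6 12 5
f 12 11 3
f 11 8 7
f 8 2 9
f 4 10 5
f 4 5 3
f 4 3 7
f 4 7 9
f 4 9 10
f 5 10 6
f 3 5 12
f 7 3 11
f 9 7 8
f 10 9 2
f 14 13 16
f 14 16 15
f 16 13 17
f 16 17 15
f 17 13 18
f 17 18 15
f 18 13 19
f 18 19 15
f 19 13 20
f 19 20 15
f 20 13 21
f 20 21 15
f 21 13 22
f 21 22 15
f 22 13 23
f 22 23 15
f 23 13 24
f 23 24 15
f 24 13 14
f 24 14 15
f 26 25 29
f 26 29 27
f 27 29 30
f 27 30 28
f 29 25 31
f 29 31 30
f 30 31 32
f 30 32 28
f 31 25 33
f 31 33 32
f 32 33 34
f 32 34 28
f 33 25 35
f 33 35 34
f 34 35 36
f 34 36 28
f 35 25 37
f 35 37 36
f 36 37 38
f 36 38 28
f 37 25 39
f 37 39 38
f 38 39 40
f 38 40 28
f 39 25 41
f 39 41 40
f 40 41 42
f 40 42 28
f 41 25 43
f 41 43 42
f 42 43 44
f 42 44 28
f 43 25 45
f 43 45 44
f 44 45 46
f 44 46 28
f 45 25 47
f 45 47 46
f 46 47 48
f 46 48 28
f 47 25 26
f 47 26 48
f 48 26 27
f 48 27 28
f 50 52 49
f 53 50 49
f 49 52 51
f 51 53 49
f 50 56 52
f 54 50 53
f 54 56 50
f 52 56 51
f 55 53 51
f 51 56 55
f 55 54 53
f 56 54 55



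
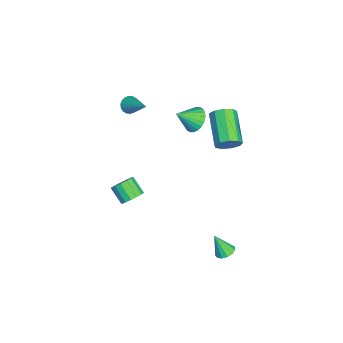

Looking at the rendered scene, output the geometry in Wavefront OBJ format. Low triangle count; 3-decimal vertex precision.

v -2.664 -3.625 2.06
v -2.227 -3.968 1.892
v -1.496 -2.635 3.08
v -2.227 -3.783 1.712
v -2.313 -3.566 1.601
v -2.469 -3.362 1.581
v -2.664 -3.209 1.656
v -2.858 -3.139 1.81
v -3.014 -3.165 2.014
v -3.101 -3.283 2.227
v -3.101 -3.468 2.407
v -3.014 -3.684 2.518
v -2.858 -3.889 2.538
v -2.664 -4.041 2.464
v -2.47 -4.111 2.309
v -2.314 -4.085 2.105
v 3.767 1.904 -4.407
v 4.127 2.299 -4.156
v 3.573 1.296 -3.173
v 3.821 2.428 -4.14
v 3.498 2.391 -4.21
v 3.261 2.199 -4.342
v 3.184 1.914 -4.494
v 3.292 1.626 -4.619
v 3.552 1.426 -4.677
v 3.88 1.378 -4.649
v 4.172 1.497 -4.544
v 4.335 1.746 -4.396
v 4.319 2.044 -4.251
v 0.115 1.888 1.493
v 0.472 1.444 2.026
v -1.418 1.067 2.979
v -1.775 1.512 2.447
v 0.455 1.95 2.192
v -1.435 1.574 3.146
v 0.279 2.428 2.032
v -1.611 2.051 2.986
v 0.026 2.653 1.62
v -1.864 2.276 2.573
v -0.185 2.52 1.148
v -2.075 2.144 2.102
v -0.256 2.092 0.838
v -2.146 1.715 1.792
v -0.154 1.568 0.835
v -2.043 1.192 1.788
v 0.075 1.194 1.139
v -1.815 0.818 2.093
v 0.322 1.145 1.61
v -1.568 0.769 2.563
v 1.186 -3.241 -2.568
v 1.767 -3.574 -2.332
v 1.116 -4.191 -1.597
v 0.534 -3.859 -1.832
v 1.732 -3.279 -2.116
v 1.081 -3.896 -1.38
v 1.55 -2.974 -2.02
v 0.899 -3.591 -1.285
v 1.271 -2.741 -2.072
v 0.62 -3.358 -1.336
v 0.969 -2.641 -2.256
v 0.318 -3.259 -1.52
v 0.725 -2.703 -2.524
v 0.074 -3.32 -1.788
v 0.604 -2.909 -2.803
v -0.047 -3.526 -2.068
v 0.639 -3.204 -3.02
v -0.012 -3.821 -2.284
v 0.821 -3.509 -3.115
v 0.17 -4.126 -2.38
v 1.1 -3.742 -3.064
v 0.449 -4.359 -2.328
v 1.402 -3.841 -2.88
v 0.751 -4.459 -2.144
v 1.646 -3.78 -2.612
v 0.995 -4.397 -1.876
v 0.025 0.071 3.558
v 0.747 0.461 3.682
v 0.415 -0.911 4.382
v 0.565 0.588 3.918
v 0.301 0.636 4.1
v -0.005 0.597 4.199
v -0.306 0.479 4.2
v -0.557 0.298 4.104
v -0.719 0.083 3.924
v -0.768 -0.134 3.689
v -0.697 -0.32 3.434
v -0.515 -0.446 3.197
v -0.251 -0.494 3.016
v 0.055 -0.456 2.917
v 0.356 -0.337 2.915
v 0.607 -0.157 3.012
v 0.77 0.058 3.191
v 0.819 0.276 3.426
f 2 1 4
f 2 4 3
f 4 1 5
f 4 5 3
f 5 1 6
f 5 6 3
f 6 1 7
f 6 7 3
f 7 1 8
f 7 8 3
f 8 1 9
f 8 9 3
f 9 1 10
f 9 10 3
f 10 1 11
f 10 11 3
f 11 1 12
f 11 12 3
f 12 1 13
f 12 13 3
f 13 1 14
f 13 14 3
f 14 1 15
f 14 15 3
f 15 1 16
f 15 16 3
f 16 1 2
f 16 2 3
f 18 17 20
f 18 20 19
f 20 17 21
f 20 21 19
f 21 17 22
f 21 22 19
f 22 17 23
f 22 23 19
f 23 17 24
f 23 24 19
f 24 17 25
f 24 25 19
f 25 17 26
f 25 26 19
f 26 17 27
f 26 27 19
f 27 17 28
f 27 28 19
f 28 17 29
f 28 29 19
f 29 17 18
f 29 18 19
f 31 30 34
f 31 34 32
f 32 34 35
f 32 35 33
f 34 30 36
f 34 36 35
f 35 36 37
f 35 37 33
f 36 30 38
f 36 38 37
f 37 38 39
f 37 39 33
f 38 30 40
f 38 40 39
f 39 40 41
f 39 41 33
f 40 30 42
f 40 42 41
f 41 42 43
f 41 43 33
f 42 30 44
f 42 44 43
f 43 44 45
f 43 45 33
f 44 30 46
f 44 46 45
f 45 46 47
f 45 47 33
f 46 30 48
f 46 48 47
f 47 48 49
f 47 49 33
f 48 30 31
f 48 31 49
f 49 31 32
f 49 32 33
f 51 50 54
f 51 54 52
f 52 54 55
f 52 55 53
f 54 50 56
f 54 56 55
f 55 56 57
f 55 57 53
f 56 50 58
f 56 58 57
f 57 58 59
f 57 59 53
f 58 50 60
f 58 60 59
f 59 60 61
f 59 61 53
f 60 50 62
f 60 62 61
f 61 62 63
f 61 63 53
f 62 50 64
f 62 64 63
f 63 64 65
f 63 65 53
f 64 50 66
f 64 66 65
f 65 66 67
f 65 67 53
f 66 50 68
f 66 68 67
f 67 68 69
f 67 69 53
f 68 50 70
f 68 70 69
f 69 70 71
f 69 71 53
f 70 50 72
f 70 72 71
f 71 72 73
f 71 73 53
f 72 50 74
f 72 74 73
f 73 74 75
f 73 75 53
f 74 50 51
f 74 51 75
f 75 51 52
f 75 52 53
f 77 76 79
f 77 79 78
f 79 76 80
f 79 80 78
f 80 76 81
f 80 81 78
f 81 76 82
f 81 82 78
f 82 76 83
f 82 83 78
f 83 76 84
f 83 84 78
f 84 76 85
f 84 85 78
f 85 76 86
f 85 86 78
f 86 76 87
f 86 87 78
f 87 76 88
f 87 88 78
f 88 76 89
f 88 89 78
f 89 76 90
f 89 90 78
f 90 76 91
f 90 91 78
f 91 76 92
f 91 92 78
f 92 76 93
f 92 93 78
f 93 76 77
f 93 77 78



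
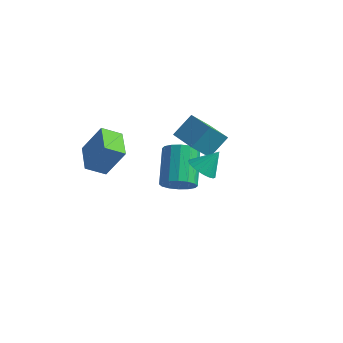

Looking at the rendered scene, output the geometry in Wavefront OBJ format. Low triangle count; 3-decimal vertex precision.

v 1.164 0.02 -0.073
v 1.707 0.123 -0.414
v 1.576 0.58 0.753
v 1.556 0.336 -0.484
v 1.337 0.495 -0.482
v 1.088 0.571 -0.409
v 0.852 0.552 -0.279
v 0.67 0.441 -0.112
v 0.574 0.258 0.061
v 0.579 0.033 0.211
v 0.685 -0.194 0.311
v 0.874 -0.384 0.346
v 1.113 -0.504 0.308
v 1.361 -0.534 0.204
v 1.575 -0.468 0.052
v 1.717 -0.317 -0.121
v 1.764 -0.108 -0.286
v -2.516 -1.133 -1.213
v -3.069 -1.746 -0.742
v -3.422 -0.133 -0.974
v -3.975 -0.746 -0.504
v -1.805 -0.794 0.064
v -2.358 -1.407 0.534
v -2.711 0.206 0.302
v -3.264 -0.407 0.773
v -1.152 2.704 -1.269
v -0.835 3.539 -0.423
v -2.499 3.351 -1.402
v -2.182 4.185 -0.556
v -0.738 3.395 -2.104
v -0.421 4.229 -1.258
v -2.085 4.041 -2.237
v -1.768 4.876 -1.391
v -1.697 2.578 -3.717
v -1.035 2.99 -3.74
v -1.781 4.255 -2.566
v -2.443 3.842 -2.543
v -1.26 3.137 -4.042
v -2.006 4.401 -2.868
v -1.603 3.134 -4.256
v -2.349 4.398 -3.082
v -1.97 2.982 -4.326
v -2.716 4.246 -3.152
v -2.264 2.721 -4.233
v -3.01 3.986 -3.059
v -2.407 2.423 -4.001
v -3.153 3.687 -2.827
v -2.359 2.165 -3.694
v -3.105 3.43 -2.52
v -2.134 2.019 -3.392
v -2.88 3.283 -2.218
v -1.791 2.022 -3.178
v -2.537 3.286 -2.004
v -1.424 2.174 -3.108
v -2.17 3.438 -1.934
v -1.13 2.434 -3.201
v -1.876 3.699 -2.027
v -0.987 2.733 -3.433
v -1.733 3.997 -2.259
f 2 1 4
f 2 4 3
f 4 1 5
f 4 5 3
f 5 1 6
f 5 6 3
f 6 1 7
f 6 7 3
f 7 1 8
f 7 8 3
f 8 1 9
f 8 9 3
f 9 1 10
f 9 10 3
f 10 1 11
f 10 11 3
f 11 1 12
f 11 12 3
f 12 1 13
f 12 13 3
f 13 1 14
f 13 14 3
f 14 1 15
f 14 15 3
f 15 1 16
f 15 16 3
f 16 1 17
f 16 17 3
f 17 1 2
f 17 2 3
f 19 21 18
f 22 19 18
f 18 21 20
f 20 22 18
f 19 25 21
f 23 19 22
f 23 25 19
f 21 25 20
f 24 22 20
f 20 25 24
f 24 23 22
f 25 23 24
f 27 29 26
f 30 27 26
f 26 29 28
f 28 30 26
f 27 33 29
f 31 27 30
f 31 33 27
f 29 33 28
f 32 30 28
f 28 33 32
f 32 31 30
f 33 31 32
f 35 34 38
f 35 38 36
f 36 38 39
f 36 39 37
f 38 34 40
f 38 40 39
f 39 40 41
f 39 41 37
f 40 34 42
f 40 42 41
f 41 42 43
f 41 43 37
f 42 34 44
f 42 44 43
f 43 44 45
f 43 45 37
f 44 34 46
f 44 46 45
f 45 46 47
f 45 47 37
f 46 34 48
f 46 48 47
f 47 48 49
f 47 49 37
f 48 34 50
f 48 50 49
f 49 50 51
f 49 51 37
f 50 34 52
f 50 52 51
f 51 52 53
f 51 53 37
f 52 34 54
f 52 54 53
f 53 54 55
f 53 55 37
f 54 34 56
f 54 56 55
f 55 56 57
f 55 57 37
f 56 34 58
f 56 58 57
f 57 58 59
f 57 59 37
f 58 34 35
f 58 35 59
f 59 35 36
f 59 36 37



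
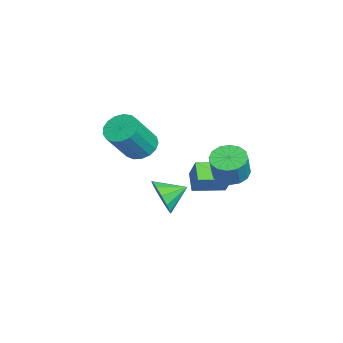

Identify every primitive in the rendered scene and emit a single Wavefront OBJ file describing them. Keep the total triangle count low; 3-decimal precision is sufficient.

v 1.793 -1.07 0.557
v 2.189 -0.659 -0.24
v 1.467 0.07 0.983
v 1.661 -0.763 -0.365
v 1.175 -0.965 -0.197
v 0.885 -1.2 0.21
v 0.884 -1.394 0.727
v 1.171 -1.485 1.19
v 1.655 -1.444 1.452
v 2.183 -1.285 1.43
v 2.588 -1.057 1.13
v 2.74 -0.834 0.649
v 2.591 -0.685 0.138
v -0.483 2.059 0.752
v 0.304 1.972 0.393
v 0.851 1.814 1.628
v 0.063 1.901 1.988
v 0.259 2.413 0.469
v 0.806 2.256 1.704
v 0.015 2.76 0.621
v 0.561 2.602 1.857
v -0.363 2.918 0.809
v 0.184 2.761 2.044
v -0.773 2.847 0.981
v -0.226 2.689 2.216
v -1.105 2.564 1.092
v -0.558 2.406 2.327
v -1.271 2.146 1.112
v -0.724 1.988 2.347
v -1.226 1.704 1.036
v -0.679 1.547 2.271
v -0.981 1.358 0.883
v -0.435 1.2 2.119
v -0.604 1.199 0.696
v -0.057 1.042 1.931
v -0.194 1.271 0.524
v 0.353 1.113 1.759
v 0.138 1.554 0.413
v 0.685 1.396 1.648
v -2.324 0.244 -0.44
v -1.501 0.501 0.775
v -2.592 1.784 -0.584
v -1.769 2.041 0.631
v -1.451 0.339 -1.051
v -0.628 0.596 0.164
v -1.719 1.879 -1.195
v -0.896 2.136 0.02
v -3.938 -1.957 0.507
v -3.296 -2.288 -0.03
v -2.32 -3.194 1.696
v -2.962 -2.863 2.233
v -3.144 -1.902 0.087
v -2.168 -2.808 1.813
v -3.174 -1.529 0.3
v -2.198 -2.435 2.026
v -3.379 -1.254 0.56
v -2.403 -2.16 2.286
v -3.712 -1.14 0.808
v -2.736 -2.046 2.534
v -4.097 -1.213 0.987
v -3.121 -2.119 2.714
v -4.445 -1.456 1.057
v -3.469 -2.362 2.783
v -4.677 -1.815 1
v -3.702 -2.721 2.726
v -4.74 -2.206 0.83
v -3.764 -3.112 2.556
v -4.619 -2.54 0.586
v -3.643 -3.446 2.312
v -4.342 -2.74 0.324
v -3.366 -3.646 2.051
v -3.972 -2.761 0.104
v -2.997 -3.667 1.83
v -3.595 -2.598 -0.023
v -2.619 -3.504 1.703
f 2 1 4
f 2 4 3
f 4 1 5
f 4 5 3
f 5 1 6
f 5 6 3
f 6 1 7
f 6 7 3
f 7 1 8
f 7 8 3
f 8 1 9
f 8 9 3
f 9 1 10
f 9 10 3
f 10 1 11
f 10 11 3
f 11 1 12
f 11 12 3
f 12 1 13
f 12 13 3
f 13 1 2
f 13 2 3
f 15 14 18
f 15 18 16
f 16 18 19
f 16 19 17
f 18 14 20
f 18 20 19
f 19 20 21
f 19 21 17
f 20 14 22
f 20 22 21
f 21 22 23
f 21 23 17
f 22 14 24
f 22 24 23
f 23 24 25
f 23 25 17
f 24 14 26
f 24 26 25
f 25 26 27
f 25 27 17
f 26 14 28
f 26 28 27
f 27 28 29
f 27 29 17
f 28 14 30
f 28 30 29
f 29 30 31
f 29 31 17
f 30 14 32
f 30 32 31
f 31 32 33
f 31 33 17
f 32 14 34
f 32 34 33
f 33 34 35
f 33 35 17
f 34 14 36
f 34 36 35
f 35 36 37
f 35 37 17
f 36 14 38
f 36 38 37
f 37 38 39
f 37 39 17
f 38 14 15
f 38 15 39
f 39 15 16
f 39 16 17
f 41 43 40
f 44 41 40
f 40 43 42
f 42 44 40
f 41 47 43
f 45 41 44
f 45 47 41
f 43 47 42
f 46 44 42
f 42 47 46
f 46 45 44
f 47 45 46
f 49 48 52
f 49 52 50
f 50 52 53
f 50 53 51
f 52 48 54
f 52 54 53
f 53 54 55
f 53 55 51
f 54 48 56
f 54 56 55
f 55 56 57
f 55 57 51
f 56 48 58
f 56 58 57
f 57 58 59
f 57 59 51
f 58 48 60
f 58 60 59
f 59 60 61
f 59 61 51
f 60 48 62
f 60 62 61
f 61 62 63
f 61 63 51
f 62 48 64
f 62 64 63
f 63 64 65
f 63 65 51
f 64 48 66
f 64 66 65
f 65 66 67
f 65 67 51
f 66 48 68
f 66 68 67
f 67 68 69
f 67 69 51
f 68 48 70
f 68 70 69
f 69 70 71
f 69 71 51
f 70 48 72
f 70 72 71
f 71 72 73
f 71 73 51
f 72 48 74
f 72 74 73
f 73 74 75
f 73 75 51
f 74 48 49
f 74 49 75
f 75 49 50
f 75 50 51



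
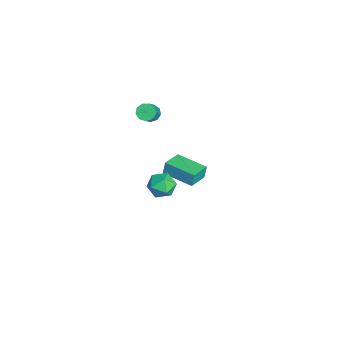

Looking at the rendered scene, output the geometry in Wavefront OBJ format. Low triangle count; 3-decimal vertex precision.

v -3.161 0.105 -4.304
v -3.232 0.239 -3.499
v -1.972 1.517 -4.434
v -2.043 1.65 -3.628
v -2.217 -0.67 -4.092
v -2.288 -0.537 -3.286
v -1.028 0.741 -4.221
v -1.099 0.875 -3.416
v 2.918 -0.708 -0.077
v 3.549 -0.537 0.418
v 3.191 -2.003 0.022
v 3.822 -1.832 0.517
v 3.053 -1.715 0.777
v 2.884 -0.914 0.716
v 3.856 -1.626 -0.276
v 3.687 -0.825 -0.337
v 4.128 -1.104 0.296
v 3.632 -1.159 0.946
v 3.108 -1.381 -0.506
v 2.612 -1.436 0.144
v -4.146 -1.125 -0.644
v -3.776 -0.805 -0.918
v -2.745 -1.136 0.091
v -3.114 -1.455 0.364
v -3.963 -0.595 -0.657
v -2.932 -0.926 0.351
v -4.236 -0.633 -0.391
v -3.204 -0.964 0.618
v -4.466 -0.901 -0.243
v -3.435 -1.232 0.765
v -4.547 -1.274 -0.283
v -3.515 -1.604 0.726
v -4.44 -1.576 -0.492
v -3.408 -1.907 0.517
v -4.195 -1.668 -0.772
v -3.163 -1.998 0.236
v -3.927 -1.505 -0.992
v -2.896 -1.836 0.016
v -3.762 -1.164 -1.05
v -2.73 -1.495 -0.042
f 2 4 1
f 5 2 1
f 1 4 3
f 3 5 1
f 2 8 4
f 6 2 5
f 6 8 2
f 4 8 3
f 7 5 3
f 3 8 7
f 7 6 5
f 8 6 7
f 9 20 14
f 9 14 10
f 9 10 16
f 9 16 19
f 9 19 20
f 10 14 18
f 14 20 13
f 20 19 11
f 19 16 15
f 16 10 17
f 12 18 13
f 12 13 11
f 12 11 15
f 12 15 17
f 12 17 18
f 13 18 14
f 11 13 20
f 15 11 19
f 17 15 16
f 18 17 10
f 22 21 25
f 22 25 23
f 23 25 26
f 23 26 24
f 25 21 27
f 25 27 26
f 26 27 28
f 26 28 24
f 27 21 29
f 27 29 28
f 28 29 30
f 28 30 24
f 29 21 31
f 29 31 30
f 30 31 32
f 30 32 24
f 31 21 33
f 31 33 32
f 32 33 34
f 32 34 24
f 33 21 35
f 33 35 34
f 34 35 36
f 34 36 24
f 35 21 37
f 35 37 36
f 36 37 38
f 36 38 24
f 37 21 39
f 37 39 38
f 38 39 40
f 38 40 24
f 39 21 22
f 39 22 40
f 40 22 23
f 40 23 24



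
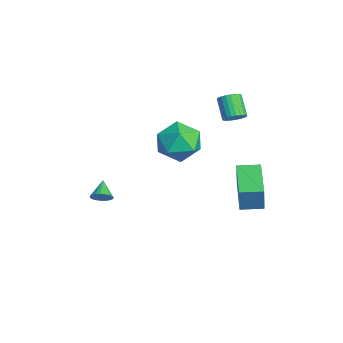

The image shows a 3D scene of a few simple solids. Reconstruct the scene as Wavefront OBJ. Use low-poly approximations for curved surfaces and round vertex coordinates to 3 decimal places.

v -2.136 0.326 -0.656
v -1.437 1.204 -0.264
v -1.643 -0.744 0.864
v -0.944 0.134 1.256
v -2.125 0.265 1.266
v -2.43 0.926 0.327
v -0.65 -0.466 0.273
v -0.955 0.195 -0.666
v -0.519 0.715 0.31
v -1.431 1.166 0.924
v -1.649 -0.706 -0.324
v -2.561 -0.255 0.29
v 0.583 2.408 -1.304
v 0.89 2.291 0.057
v 0.779 3.469 -1.256
v 1.087 3.352 0.105
v 2.413 2.088 -1.745
v 2.721 1.971 -0.384
v 2.61 3.149 -1.697
v 2.917 3.032 -0.336
v -2.334 2.997 0.998
v -1.962 3.183 1.402
v -2.855 3.129 2.247
v -3.226 2.943 1.842
v -2.046 3.379 1.326
v -2.939 3.325 2.171
v -2.174 3.517 1.2
v -3.066 3.462 2.045
v -2.326 3.575 1.043
v -3.219 3.521 1.888
v -2.48 3.546 0.879
v -3.372 3.491 1.724
v -2.611 3.433 0.733
v -3.503 3.379 1.578
v -2.7 3.254 0.628
v -3.592 3.199 1.473
v -2.733 3.035 0.578
v -3.625 2.981 1.423
v -2.705 2.811 0.593
v -3.598 2.757 1.438
v -2.621 2.615 0.669
v -3.514 2.561 1.514
v -2.494 2.478 0.795
v -3.386 2.423 1.64
v -2.341 2.419 0.952
v -3.234 2.365 1.797
v -2.188 2.449 1.116
v -3.08 2.394 1.961
v -2.057 2.561 1.262
v -2.949 2.507 2.107
v -1.968 2.741 1.367
v -2.86 2.686 2.212
v -1.935 2.959 1.417
v -2.827 2.905 2.262
v -1.433 -3.347 -2.879
v -1.131 -3.036 -2.558
v -2.247 -3.133 -2.321
v -1.199 -2.889 -2.714
v -1.308 -2.822 -2.898
v -1.439 -2.845 -3.079
v -1.568 -2.955 -3.226
v -1.674 -3.133 -3.313
v -1.739 -3.348 -3.324
v -1.751 -3.562 -3.259
v -1.707 -3.74 -3.129
v -1.617 -3.849 -2.955
v -1.494 -3.872 -2.768
v -1.361 -3.804 -2.6
v -1.241 -3.656 -2.481
v -1.153 -3.456 -2.431
v -1.114 -3.236 -2.458
f 1 12 6
f 1 6 2
f 1 2 8
f 1 8 11
f 1 11 12
f 2 6 10
f 6 12 5
f 12 11 3
f 11 8 7
f 8 2 9
f 4 10 5
f 4 5 3
f 4 3 7
f 4 7 9
f 4 9 10
f 5 10 6
f 3 5 12
f 7 3 11
f 9 7 8
f 10 9 2
f 14 16 13
f 17 14 13
f 13 16 15
f 15 17 13
f 14 20 16
f 18 14 17
f 18 20 14
f 16 20 15
f 19 17 15
f 15 20 19
f 19 18 17
f 20 18 19
f 22 21 25
f 22 25 23
f 23 25 26
f 23 26 24
f 25 21 27
f 25 27 26
f 26 27 28
f 26 28 24
f 27 21 29
f 27 29 28
f 28 29 30
f 28 30 24
f 29 21 31
f 29 31 30
f 30 31 32
f 30 32 24
f 31 21 33
f 31 33 32
f 32 33 34
f 32 34 24
f 33 21 35
f 33 35 34
f 34 35 36
f 34 36 24
f 35 21 37
f 35 37 36
f 36 37 38
f 36 38 24
f 37 21 39
f 37 39 38
f 38 39 40
f 38 40 24
f 39 21 41
f 39 41 40
f 40 41 42
f 40 42 24
f 41 21 43
f 41 43 42
f 42 43 44
f 42 44 24
f 43 21 45
f 43 45 44
f 44 45 46
f 44 46 24
f 45 21 47
f 45 47 46
f 46 47 48
f 46 48 24
f 47 21 49
f 47 49 48
f 48 49 50
f 48 50 24
f 49 21 51
f 49 51 50
f 50 51 52
f 50 52 24
f 51 21 53
f 51 53 52
f 52 53 54
f 52 54 24
f 53 21 22
f 53 22 54
f 54 22 23
f 54 23 24
f 56 55 58
f 56 58 57
f 58 55 59
f 58 59 57
f 59 55 60
f 59 60 57
f 60 55 61
f 60 61 57
f 61 55 62
f 61 62 57
f 62 55 63
f 62 63 57
f 63 55 64
f 63 64 57
f 64 55 65
f 64 65 57
f 65 55 66
f 65 66 57
f 66 55 67
f 66 67 57
f 67 55 68
f 67 68 57
f 68 55 69
f 68 69 57
f 69 55 70
f 69 70 57
f 70 55 71
f 70 71 57
f 71 55 56
f 71 56 57



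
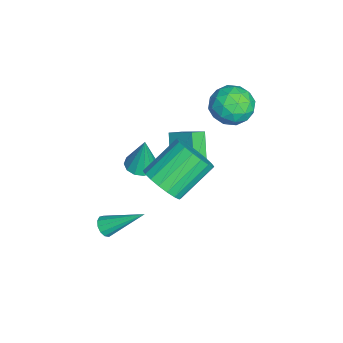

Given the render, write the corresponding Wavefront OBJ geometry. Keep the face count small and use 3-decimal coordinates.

v -1.637 1.329 -2.406
v -1.157 0.754 -2.003
v -2.996 1.189 -0.986
v -2.516 0.615 -0.584
v -0.984 2.385 -1.676
v -0.504 1.811 -1.274
v -2.343 2.246 -0.257
v -1.863 1.671 0.146
v -2.397 4.106 1.19
v -1.705 4.38 2.02
v -2.595 2.46 1.9
v -1.903 2.734 2.73
v -2.911 3.206 2.666
v -2.788 4.223 2.227
v -1.512 2.617 1.693
v -1.389 3.634 1.254
v -1.157 3.46 2.33
v -2.022 3.824 2.932
v -2.278 3.016 0.988
v -3.143 3.38 1.59
v -2.033 4.387 1.543
v -2.267 2.453 2.377
v -2.859 2.73 2.34
v -2.452 2.891 2.827
v -2.67 4.295 1.665
v -2.263 4.456 2.152
v -2.972 3.766 2.532
v -2.037 2.384 1.768
v -1.63 2.545 2.255
v -1.848 3.949 1.093
v -1.441 4.11 1.58
v -1.328 3.074 1.388
v -1.305 4.008 2.212
v -1.421 3.04 2.63
v -1.191 2.971 2.02
v -1.119 3.569 1.762
v -1.813 4.222 2.566
v -1.93 3.254 2.984
v -2.522 3.531 2.946
v -2.45 4.129 2.688
v -1.491 3.681 2.749
v -2.37 3.586 0.936
v -2.487 2.618 1.354
v -1.85 2.711 1.232
v -1.778 3.309 0.974
v -2.879 3.8 1.29
v -2.995 2.832 1.708
v -3.181 3.271 2.158
v -3.109 3.869 1.9
v -2.809 3.159 1.171
v -0.838 -0.562 -1.251
v -0.123 -0.817 -1.284
v -0.682 -0.358 0.591
v -0.102 -0.392 -1.333
v -0.315 -0.021 -1.356
v -0.693 0.178 -1.345
v -1.118 0.143 -1.305
v -1.454 -0.117 -1.248
v -1.595 -0.517 -1.192
v -1.495 -0.932 -1.154
v -1.187 -1.229 -1.147
v -0.768 -1.315 -1.174
v -0.372 -1.161 -1.225
v 3.038 0.54 1.476
v 3.951 0.797 1.948
v 2.915 2.178 3.197
v 2.002 1.92 2.724
v 3.928 1.104 1.59
v 2.892 2.484 2.839
v 3.728 1.298 1.21
v 2.693 2.679 2.458
v 3.392 1.343 0.882
v 2.357 2.723 2.13
v 2.986 1.228 0.671
v 1.95 2.609 1.92
v 2.59 0.977 0.62
v 1.554 2.358 1.869
v 2.282 0.639 0.739
v 1.247 2.02 1.987
v 2.125 0.282 1.003
v 1.089 1.663 2.252
v 2.148 -0.024 1.361
v 1.112 1.356 2.61
v 2.347 -0.219 1.742
v 1.312 1.162 2.99
v 2.683 -0.263 2.07
v 1.648 1.117 3.318
v 3.09 -0.149 2.28
v 2.054 1.232 3.529
v 3.486 0.102 2.331
v 2.45 1.483 3.58
v 3.793 0.44 2.213
v 2.758 1.821 3.461
v 1.668 -2.029 -3.291
v 1.992 -2.327 -2.944
v 1.912 -0.271 -2.009
v 2.185 -2.198 -3.158
v 2.215 -2.016 -3.413
v 2.07 -1.838 -3.63
v 1.799 -1.72 -3.74
v 1.485 -1.701 -3.706
v 1.23 -1.786 -3.541
v 1.114 -1.948 -3.297
v 1.174 -2.136 -3.051
v 1.391 -2.29 -2.881
v 1.696 -2.361 -2.841
f 2 4 1
f 5 2 1
f 1 4 3
f 3 5 1
f 2 8 4
f 6 2 5
f 6 8 2
f 4 8 3
f 7 5 3
f 3 8 7
f 7 6 5
f 8 6 7
f 9 46 25
f 46 20 49
f 25 49 14
f 46 49 25
f 9 25 21
f 25 14 26
f 21 26 10
f 25 26 21
f 9 21 30
f 21 10 31
f 30 31 16
f 21 31 30
f 9 30 42
f 30 16 45
f 42 45 19
f 30 45 42
f 9 42 46
f 42 19 50
f 46 50 20
f 42 50 46
f 10 26 37
f 26 14 40
f 37 40 18
f 26 40 37
f 14 49 27
f 49 20 48
f 27 48 13
f 49 48 27
f 20 50 47
f 50 19 43
f 47 43 11
f 50 43 47
f 19 45 44
f 45 16 32
f 44 32 15
f 45 32 44
f 16 31 36
f 31 10 33
f 36 33 17
f 31 33 36
f 12 38 24
f 38 18 39
f 24 39 13
f 38 39 24
f 12 24 22
f 24 13 23
f 22 23 11
f 24 23 22
f 12 22 29
f 22 11 28
f 29 28 15
f 22 28 29
f 12 29 34
f 29 15 35
f 34 35 17
f 29 35 34
f 12 34 38
f 34 17 41
f 38 41 18
f 34 41 38
f 13 39 27
f 39 18 40
f 27 40 14
f 39 40 27
f 11 23 47
f 23 13 48
f 47 48 20
f 23 48 47
f 15 28 44
f 28 11 43
f 44 43 19
f 28 43 44
f 17 35 36
f 35 15 32
f 36 32 16
f 35 32 36
f 18 41 37
f 41 17 33
f 37 33 10
f 41 33 37
f 52 51 54
f 52 54 53
f 54 51 55
f 54 55 53
f 55 51 56
f 55 56 53
f 56 51 57
f 56 57 53
f 57 51 58
f 57 58 53
f 58 51 59
f 58 59 53
f 59 51 60
f 59 60 53
f 60 51 61
f 60 61 53
f 61 51 62
f 61 62 53
f 62 51 63
f 62 63 53
f 63 51 52
f 63 52 53
f 65 64 68
f 65 68 66
f 66 68 69
f 66 69 67
f 68 64 70
f 68 70 69
f 69 70 71
f 69 71 67
f 70 64 72
f 70 72 71
f 71 72 73
f 71 73 67
f 72 64 74
f 72 74 73
f 73 74 75
f 73 75 67
f 74 64 76
f 74 76 75
f 75 76 77
f 75 77 67
f 76 64 78
f 76 78 77
f 77 78 79
f 77 79 67
f 78 64 80
f 78 80 79
f 79 80 81
f 79 81 67
f 80 64 82
f 80 82 81
f 81 82 83
f 81 83 67
f 82 64 84
f 82 84 83
f 83 84 85
f 83 85 67
f 84 64 86
f 84 86 85
f 85 86 87
f 85 87 67
f 86 64 88
f 86 88 87
f 87 88 89
f 87 89 67
f 88 64 90
f 88 90 89
f 89 90 91
f 89 91 67
f 90 64 92
f 90 92 91
f 91 92 93
f 91 93 67
f 92 64 65
f 92 65 93
f 93 65 66
f 93 66 67
f 95 94 97
f 95 97 96
f 97 94 98
f 97 98 96
f 98 94 99
f 98 99 96
f 99 94 100
f 99 100 96
f 100 94 101
f 100 101 96
f 101 94 102
f 101 102 96
f 102 94 103
f 102 103 96
f 103 94 104
f 103 104 96
f 104 94 105
f 104 105 96
f 105 94 106
f 105 106 96
f 106 94 95
f 106 95 96



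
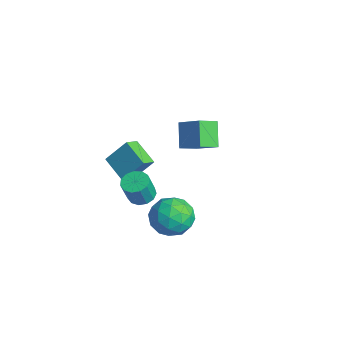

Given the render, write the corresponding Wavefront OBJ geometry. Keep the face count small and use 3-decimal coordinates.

v 3.221 -1.452 -1.768
v 4.081 -1.262 -2.58
v 2.879 -3.198 -2.54
v 3.739 -3.008 -3.352
v 4.027 -3.163 -2.199
v 4.239 -2.083 -1.722
v 2.721 -2.377 -3.398
v 2.933 -1.297 -2.921
v 3.772 -1.833 -3.588
v 4.58 -2.319 -2.847
v 2.38 -2.141 -2.273
v 3.188 -2.627 -1.532
v 3.681 -1.204 -2.106
v 3.279 -3.256 -3.014
v 3.448 -3.347 -2.336
v 3.954 -3.235 -2.814
v 3.774 -1.687 -1.602
v 4.28 -1.575 -2.08
v 4.248 -2.692 -1.855
v 2.68 -2.885 -3.04
v 3.186 -2.773 -3.518
v 3.006 -1.225 -2.306
v 3.512 -1.113 -2.784
v 2.712 -1.768 -3.265
v 4.005 -1.427 -3.176
v 3.804 -2.454 -3.63
v 3.206 -2.083 -3.657
v 3.33 -1.449 -3.376
v 4.48 -1.713 -2.741
v 4.279 -2.739 -3.194
v 4.448 -2.83 -2.517
v 4.573 -2.196 -2.236
v 4.298 -2.049 -3.333
v 2.681 -1.721 -1.926
v 2.48 -2.747 -2.379
v 2.387 -2.264 -2.884
v 2.512 -1.63 -2.603
v 3.156 -2.006 -1.49
v 2.955 -3.033 -1.944
v 3.63 -3.011 -1.744
v 3.754 -2.377 -1.463
v 2.662 -2.411 -1.787
v -3.564 1.281 -1.76
v -2.284 1.869 -0.882
v -3.72 2.379 -2.268
v -2.44 2.967 -1.39
v -2.56 0.873 -2.95
v -1.28 1.461 -2.072
v -2.716 1.971 -3.458
v -1.436 2.559 -2.58
v -1.243 -3.154 -1.385
v -0.861 -3.875 -0.96
v -0.833 -2.187 -0.113
v -0.452 -2.908 0.312
v 0.132 -2.832 -2.072
v 0.513 -3.553 -1.647
v 0.541 -1.865 -0.8
v 0.923 -2.586 -0.375
v 1.898 -3.108 -1.794
v 2.268 -2.495 -1.653
v 2.532 -2.958 -0.326
v 2.162 -3.572 -0.466
v 1.877 -2.421 -1.549
v 2.141 -2.884 -0.222
v 1.493 -2.565 -1.523
v 1.756 -3.028 -0.196
v 1.237 -2.881 -1.583
v 1.5 -3.345 -0.256
v 1.191 -3.27 -1.71
v 1.455 -3.733 -0.383
v 1.37 -3.607 -1.863
v 1.633 -4.071 -0.536
v 1.717 -3.786 -1.994
v 1.98 -4.25 -0.667
v 2.121 -3.75 -2.062
v 2.384 -4.213 -0.735
v 2.454 -3.51 -2.044
v 2.717 -3.973 -0.717
v 2.611 -3.142 -1.947
v 2.875 -3.606 -0.62
v 2.542 -2.764 -1.801
v 2.805 -3.227 -0.474
f 1 38 17
f 38 12 41
f 17 41 6
f 38 41 17
f 1 17 13
f 17 6 18
f 13 18 2
f 17 18 13
f 1 13 22
f 13 2 23
f 22 23 8
f 13 23 22
f 1 22 34
f 22 8 37
f 34 37 11
f 22 37 34
f 1 34 38
f 34 11 42
f 38 42 12
f 34 42 38
f 2 18 29
f 18 6 32
f 29 32 10
f 18 32 29
f 6 41 19
f 41 12 40
f 19 40 5
f 41 40 19
f 12 42 39
f 42 11 35
f 39 35 3
f 42 35 39
f 11 37 36
f 37 8 24
f 36 24 7
f 37 24 36
f 8 23 28
f 23 2 25
f 28 25 9
f 23 25 28
f 4 30 16
f 30 10 31
f 16 31 5
f 30 31 16
f 4 16 14
f 16 5 15
f 14 15 3
f 16 15 14
f 4 14 21
f 14 3 20
f 21 20 7
f 14 20 21
f 4 21 26
f 21 7 27
f 26 27 9
f 21 27 26
f 4 26 30
f 26 9 33
f 30 33 10
f 26 33 30
f 5 31 19
f 31 10 32
f 19 32 6
f 31 32 19
f 3 15 39
f 15 5 40
f 39 40 12
f 15 40 39
f 7 20 36
f 20 3 35
f 36 35 11
f 20 35 36
f 9 27 28
f 27 7 24
f 28 24 8
f 27 24 28
f 10 33 29
f 33 9 25
f 29 25 2
f 33 25 29
f 44 46 43
f 47 44 43
f 43 46 45
f 45 47 43
f 44 50 46
f 48 44 47
f 48 50 44
f 46 50 45
f 49 47 45
f 45 50 49
f 49 48 47
f 50 48 49
f 52 54 51
f 55 52 51
f 51 54 53
f 53 55 51
f 52 58 54
f 56 52 55
f 56 58 52
f 54 58 53
f 57 55 53
f 53 58 57
f 57 56 55
f 58 56 57
f 60 59 63
f 60 63 61
f 61 63 64
f 61 64 62
f 63 59 65
f 63 65 64
f 64 65 66
f 64 66 62
f 65 59 67
f 65 67 66
f 66 67 68
f 66 68 62
f 67 59 69
f 67 69 68
f 68 69 70
f 68 70 62
f 69 59 71
f 69 71 70
f 70 71 72
f 70 72 62
f 71 59 73
f 71 73 72
f 72 73 74
f 72 74 62
f 73 59 75
f 73 75 74
f 74 75 76
f 74 76 62
f 75 59 77
f 75 77 76
f 76 77 78
f 76 78 62
f 77 59 79
f 77 79 78
f 78 79 80
f 78 80 62
f 79 59 81
f 79 81 80
f 80 81 82
f 80 82 62
f 81 59 60
f 81 60 82
f 82 60 61
f 82 61 62



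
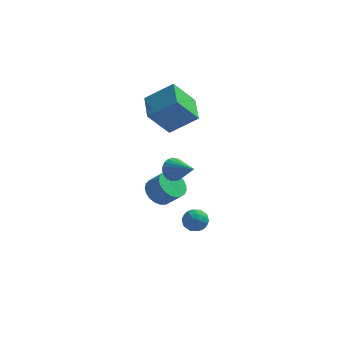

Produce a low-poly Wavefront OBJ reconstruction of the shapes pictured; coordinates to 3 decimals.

v -1.391 2.683 1.275
v -2.595 2.018 2.992
v -1.896 4.58 1.655
v -3.1 3.916 3.372
v 0.34 2.884 2.568
v -0.864 2.22 4.285
v -0.165 4.782 2.948
v -1.369 4.117 4.665
v -0.59 -0.681 0.35
v -0.066 -0.552 -0.295
v 0.75 -1.719 1.23
v 0.005 -0.297 -0.102
v -0.014 -0.1 0.159
v -0.12 0.009 0.449
v -0.299 0.012 0.724
v -0.521 -0.09 0.942
v -0.754 -0.282 1.07
v -0.962 -0.534 1.088
v -1.113 -0.809 0.994
v -1.185 -1.065 0.801
v -1.166 -1.262 0.54
v -1.059 -1.37 0.25
v -0.881 -1.374 -0.025
v -0.658 -1.272 -0.243
v -0.425 -1.08 -0.371
v -0.217 -0.827 -0.389
v -2.134 3.155 -4.442
v -1.588 2.57 -5.123
v -0.661 2.241 -4.099
v -1.206 2.825 -3.418
v -1.4 2.962 -5.168
v -0.473 2.633 -4.144
v -1.338 3.386 -5.087
v -0.411 3.057 -4.063
v -1.414 3.771 -4.895
v -0.487 3.442 -3.871
v -1.615 4.049 -4.625
v -0.687 3.72 -3.601
v -1.905 4.172 -4.322
v -0.977 3.843 -3.298
v -2.234 4.12 -4.041
v -1.307 3.791 -3.017
v -2.546 3.9 -3.829
v -1.619 3.571 -2.805
v -2.787 3.552 -3.723
v -1.86 3.223 -2.699
v -2.915 3.135 -3.741
v -1.988 2.806 -2.717
v -2.908 2.721 -3.88
v -1.981 2.392 -2.856
v -2.766 2.382 -4.117
v -1.839 2.053 -3.093
v -2.516 2.177 -4.41
v -1.589 1.848 -3.386
v -2.199 2.141 -4.708
v -1.272 1.812 -3.684
v -1.871 2.28 -4.961
v -0.944 1.951 -3.937
v 0.379 -2.505 -2.456
v 1.033 -2.19 -2.053
v 1.007 -3.69 -2.547
v 1.661 -3.375 -2.144
v 0.944 -3.495 -1.743
v 0.556 -2.762 -1.686
v 1.484 -3.118 -2.914
v 1.096 -2.385 -2.857
v 1.716 -2.569 -2.336
v 1.382 -2.801 -1.612
v 0.658 -3.079 -2.988
v 0.324 -3.311 -2.264
v 0.651 -2.243 -2.246
v 1.389 -3.637 -2.354
v 0.967 -3.707 -2.118
v 1.352 -3.522 -1.881
v 0.37 -2.58 -2.031
v 0.755 -2.395 -1.794
v 0.702 -3.161 -1.611
v 1.285 -3.485 -2.806
v 1.67 -3.3 -2.569
v 0.688 -2.358 -2.719
v 1.073 -2.173 -2.482
v 1.338 -2.719 -2.989
v 1.437 -2.281 -2.176
v 1.806 -2.977 -2.229
v 1.702 -2.826 -2.682
v 1.474 -2.396 -2.649
v 1.241 -2.418 -1.75
v 1.61 -3.114 -1.804
v 1.188 -3.185 -1.568
v 0.96 -2.754 -1.535
v 1.642 -2.64 -1.916
v 0.43 -2.766 -2.796
v 0.799 -3.462 -2.85
v 1.08 -3.126 -3.065
v 0.852 -2.695 -3.032
v 0.234 -2.903 -2.371
v 0.603 -3.599 -2.424
v 0.566 -3.484 -1.951
v 0.338 -3.054 -1.918
v 0.398 -3.24 -2.684
f 2 4 1
f 5 2 1
f 1 4 3
f 3 5 1
f 2 8 4
f 6 2 5
f 6 8 2
f 4 8 3
f 7 5 3
f 3 8 7
f 7 6 5
f 8 6 7
f 10 9 12
f 10 12 11
f 12 9 13
f 12 13 11
f 13 9 14
f 13 14 11
f 14 9 15
f 14 15 11
f 15 9 16
f 15 16 11
f 16 9 17
f 16 17 11
f 17 9 18
f 17 18 11
f 18 9 19
f 18 19 11
f 19 9 20
f 19 20 11
f 20 9 21
f 20 21 11
f 21 9 22
f 21 22 11
f 22 9 23
f 22 23 11
f 23 9 24
f 23 24 11
f 24 9 25
f 24 25 11
f 25 9 26
f 25 26 11
f 26 9 10
f 26 10 11
f 28 27 31
f 28 31 29
f 29 31 32
f 29 32 30
f 31 27 33
f 31 33 32
f 32 33 34
f 32 34 30
f 33 27 35
f 33 35 34
f 34 35 36
f 34 36 30
f 35 27 37
f 35 37 36
f 36 37 38
f 36 38 30
f 37 27 39
f 37 39 38
f 38 39 40
f 38 40 30
f 39 27 41
f 39 41 40
f 40 41 42
f 40 42 30
f 41 27 43
f 41 43 42
f 42 43 44
f 42 44 30
f 43 27 45
f 43 45 44
f 44 45 46
f 44 46 30
f 45 27 47
f 45 47 46
f 46 47 48
f 46 48 30
f 47 27 49
f 47 49 48
f 48 49 50
f 48 50 30
f 49 27 51
f 49 51 50
f 50 51 52
f 50 52 30
f 51 27 53
f 51 53 52
f 52 53 54
f 52 54 30
f 53 27 55
f 53 55 54
f 54 55 56
f 54 56 30
f 55 27 57
f 55 57 56
f 56 57 58
f 56 58 30
f 57 27 28
f 57 28 58
f 58 28 29
f 58 29 30
f 59 96 75
f 96 70 99
f 75 99 64
f 96 99 75
f 59 75 71
f 75 64 76
f 71 76 60
f 75 76 71
f 59 71 80
f 71 60 81
f 80 81 66
f 71 81 80
f 59 80 92
f 80 66 95
f 92 95 69
f 80 95 92
f 59 92 96
f 92 69 100
f 96 100 70
f 92 100 96
f 60 76 87
f 76 64 90
f 87 90 68
f 76 90 87
f 64 99 77
f 99 70 98
f 77 98 63
f 99 98 77
f 70 100 97
f 100 69 93
f 97 93 61
f 100 93 97
f 69 95 94
f 95 66 82
f 94 82 65
f 95 82 94
f 66 81 86
f 81 60 83
f 86 83 67
f 81 83 86
f 62 88 74
f 88 68 89
f 74 89 63
f 88 89 74
f 62 74 72
f 74 63 73
f 72 73 61
f 74 73 72
f 62 72 79
f 72 61 78
f 79 78 65
f 72 78 79
f 62 79 84
f 79 65 85
f 84 85 67
f 79 85 84
f 62 84 88
f 84 67 91
f 88 91 68
f 84 91 88
f 63 89 77
f 89 68 90
f 77 90 64
f 89 90 77
f 61 73 97
f 73 63 98
f 97 98 70
f 73 98 97
f 65 78 94
f 78 61 93
f 94 93 69
f 78 93 94
f 67 85 86
f 85 65 82
f 86 82 66
f 85 82 86
f 68 91 87
f 91 67 83
f 87 83 60
f 91 83 87

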